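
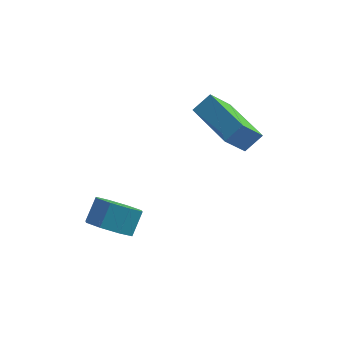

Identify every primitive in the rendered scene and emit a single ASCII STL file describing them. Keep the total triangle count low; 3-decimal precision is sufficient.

solid 
facet normal -0.254 -0.660 -0.707
outer loop
vertex -1.303 -4.149 -3.947
vertex -2.152 -3.853 -3.918
vertex -1.418 -3.632 -4.388
endloop
endfacet
facet normal 0.952 -0.045 -0.301
outer loop
vertex -1.303 -4.149 -3.947
vertex -1.418 -3.632 -4.388
vertex -1.038 -3.463 -3.212
endloop
endfacet
facet normal 0.952 -0.045 -0.301
outer loop
vertex -1.038 -3.463 -3.212
vertex -1.418 -3.632 -4.388
vertex -1.153 -2.946 -3.653
endloop
endfacet
facet normal 0.255 0.660 0.707
outer loop
vertex -1.038 -3.463 -3.212
vertex -1.153 -2.946 -3.653
vertex -1.888 -3.167 -3.182
endloop
endfacet
facet normal -0.254 -0.660 -0.707
outer loop
vertex -1.418 -3.632 -4.388
vertex -2.152 -3.853 -3.918
vertex -1.963 -3.245 -4.553
endloop
endfacet
facet normal 0.555 0.499 -0.666
outer loop
vertex -1.418 -3.632 -4.388
vertex -1.963 -3.245 -4.553
vertex -1.153 -2.946 -3.653
endloop
endfacet
facet normal 0.555 0.499 -0.666
outer loop
vertex -1.153 -2.946 -3.653
vertex -1.963 -3.245 -4.553
vertex -1.698 -2.559 -3.818
endloop
endfacet
facet normal 0.255 0.660 0.707
outer loop
vertex -1.153 -2.946 -3.653
vertex -1.698 -2.559 -3.818
vertex -1.888 -3.167 -3.182
endloop
endfacet
facet normal -0.254 -0.660 -0.707
outer loop
vertex -1.963 -3.245 -4.553
vertex -2.152 -3.853 -3.918
vertex -2.619 -3.214 -4.346
endloop
endfacet
facet normal -0.167 0.750 -0.640
outer loop
vertex -1.963 -3.245 -4.553
vertex -2.619 -3.214 -4.346
vertex -1.698 -2.559 -3.818
endloop
endfacet
facet normal -0.167 0.750 -0.640
outer loop
vertex -1.698 -2.559 -3.818
vertex -2.619 -3.214 -4.346
vertex -2.354 -2.528 -3.611
endloop
endfacet
facet normal 0.254 0.660 0.707
outer loop
vertex -1.698 -2.559 -3.818
vertex -2.354 -2.528 -3.611
vertex -1.888 -3.167 -3.182
endloop
endfacet
facet normal -0.255 -0.660 -0.707
outer loop
vertex -2.619 -3.214 -4.346
vertex -2.152 -3.853 -3.918
vertex -3.002 -3.557 -3.888
endloop
endfacet
facet normal -0.791 0.563 -0.240
outer loop
vertex -2.619 -3.214 -4.346
vertex -3.002 -3.557 -3.888
vertex -2.354 -2.528 -3.611
endloop
endfacet
facet normal -0.791 0.563 -0.240
outer loop
vertex -2.354 -2.528 -3.611
vertex -3.002 -3.557 -3.888
vertex -2.737 -2.871 -3.153
endloop
endfacet
facet normal 0.254 0.660 0.707
outer loop
vertex -2.354 -2.528 -3.611
vertex -2.737 -2.871 -3.153
vertex -1.888 -3.167 -3.182
endloop
endfacet
facet normal -0.255 -0.660 -0.707
outer loop
vertex -3.002 -3.557 -3.888
vertex -2.152 -3.853 -3.918
vertex -2.887 -4.074 -3.447
endloop
endfacet
facet normal -0.952 0.045 0.301
outer loop
vertex -3.002 -3.557 -3.888
vertex -2.887 -4.074 -3.447
vertex -2.737 -2.871 -3.153
endloop
endfacet
facet normal -0.952 0.045 0.301
outer loop
vertex -2.737 -2.871 -3.153
vertex -2.887 -4.074 -3.447
vertex -2.622 -3.388 -2.712
endloop
endfacet
facet normal 0.254 0.660 0.707
outer loop
vertex -2.737 -2.871 -3.153
vertex -2.622 -3.388 -2.712
vertex -1.888 -3.167 -3.182
endloop
endfacet
facet normal -0.255 -0.660 -0.707
outer loop
vertex -2.887 -4.074 -3.447
vertex -2.152 -3.853 -3.918
vertex -2.342 -4.461 -3.282
endloop
endfacet
facet normal -0.555 -0.499 0.666
outer loop
vertex -2.887 -4.074 -3.447
vertex -2.342 -4.461 -3.282
vertex -2.622 -3.388 -2.712
endloop
endfacet
facet normal -0.555 -0.499 0.666
outer loop
vertex -2.622 -3.388 -2.712
vertex -2.342 -4.461 -3.282
vertex -2.077 -3.775 -2.547
endloop
endfacet
facet normal 0.254 0.660 0.707
outer loop
vertex -2.622 -3.388 -2.712
vertex -2.077 -3.775 -2.547
vertex -1.888 -3.167 -3.182
endloop
endfacet
facet normal -0.254 -0.660 -0.707
outer loop
vertex -2.342 -4.461 -3.282
vertex -2.152 -3.853 -3.918
vertex -1.686 -4.492 -3.489
endloop
endfacet
facet normal 0.167 -0.750 0.640
outer loop
vertex -2.342 -4.461 -3.282
vertex -1.686 -4.492 -3.489
vertex -2.077 -3.775 -2.547
endloop
endfacet
facet normal 0.167 -0.750 0.640
outer loop
vertex -2.077 -3.775 -2.547
vertex -1.686 -4.492 -3.489
vertex -1.421 -3.806 -2.754
endloop
endfacet
facet normal 0.254 0.660 0.707
outer loop
vertex -2.077 -3.775 -2.547
vertex -1.421 -3.806 -2.754
vertex -1.888 -3.167 -3.182
endloop
endfacet
facet normal -0.254 -0.660 -0.707
outer loop
vertex -1.686 -4.492 -3.489
vertex -2.152 -3.853 -3.918
vertex -1.303 -4.149 -3.947
endloop
endfacet
facet normal 0.791 -0.563 0.240
outer loop
vertex -1.686 -4.492 -3.489
vertex -1.303 -4.149 -3.947
vertex -1.421 -3.806 -2.754
endloop
endfacet
facet normal 0.791 -0.563 0.240
outer loop
vertex -1.421 -3.806 -2.754
vertex -1.303 -4.149 -3.947
vertex -1.038 -3.463 -3.212
endloop
endfacet
facet normal 0.255 0.660 0.707
outer loop
vertex -1.421 -3.806 -2.754
vertex -1.038 -3.463 -3.212
vertex -1.888 -3.167 -3.182
endloop
endfacet
facet normal -0.451 -0.475 0.756
outer loop
vertex 2.107 -0.947 -0.397
vertex 0.814 0.629 -0.179
vertex 1.532 -1.337 -0.985
endloop
endfacet
facet normal 0.630 -0.769 -0.106
outer loop
vertex 2.186 -0.649 -2.081
vertex 2.107 -0.947 -0.397
vertex 1.532 -1.337 -0.985
endloop
endfacet
facet normal -0.451 -0.475 0.756
outer loop
vertex 1.532 -1.337 -0.985
vertex 0.814 0.629 -0.179
vertex 0.239 0.238 -0.767
endloop
endfacet
facet normal -0.631 -0.429 -0.646
outer loop
vertex 0.239 0.238 -0.767
vertex 2.186 -0.649 -2.081
vertex 1.532 -1.337 -0.985
endloop
endfacet
facet normal 0.632 0.429 0.646
outer loop
vertex 2.107 -0.947 -0.397
vertex 1.468 1.317 -1.275
vertex 0.814 0.629 -0.179
endloop
endfacet
facet normal 0.631 -0.768 -0.106
outer loop
vertex 2.761 -0.258 -1.493
vertex 2.107 -0.947 -0.397
vertex 2.186 -0.649 -2.081
endloop
endfacet
facet normal 0.631 0.429 0.646
outer loop
vertex 2.761 -0.258 -1.493
vertex 1.468 1.317 -1.275
vertex 2.107 -0.947 -0.397
endloop
endfacet
facet normal -0.631 0.769 0.106
outer loop
vertex 0.814 0.629 -0.179
vertex 1.468 1.317 -1.275
vertex 0.239 0.238 -0.767
endloop
endfacet
facet normal -0.631 -0.429 -0.646
outer loop
vertex 0.893 0.927 -1.863
vertex 2.186 -0.649 -2.081
vertex 0.239 0.238 -0.767
endloop
endfacet
facet normal -0.631 0.769 0.107
outer loop
vertex 0.239 0.238 -0.767
vertex 1.468 1.317 -1.275
vertex 0.893 0.927 -1.863
endloop
endfacet
facet normal 0.451 0.474 -0.756
outer loop
vertex 0.893 0.927 -1.863
vertex 2.761 -0.258 -1.493
vertex 2.186 -0.649 -2.081
endloop
endfacet
facet normal 0.451 0.475 -0.756
outer loop
vertex 1.468 1.317 -1.275
vertex 2.761 -0.258 -1.493
vertex 0.893 0.927 -1.863
endloop
endfacet

endsolid


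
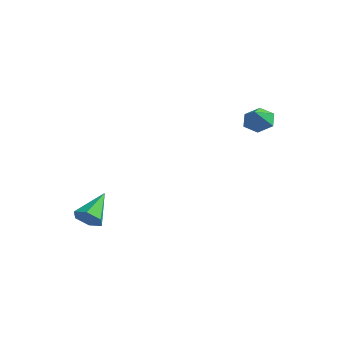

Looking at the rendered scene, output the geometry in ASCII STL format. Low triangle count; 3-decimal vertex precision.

solid 
facet normal 0.082 -0.885 -0.459
outer loop
vertex -2.052 -3.922 -3.128
vertex -2.598 -4.198 -2.694
vertex -2.767 -3.874 -3.349
endloop
endfacet
facet normal 0.244 0.740 -0.627
outer loop
vertex -2.052 -3.922 -3.128
vertex -2.767 -3.874 -3.349
vertex -2.742 -2.642 -1.886
endloop
endfacet
facet normal 0.082 -0.885 -0.459
outer loop
vertex -2.767 -3.874 -3.349
vertex -2.598 -4.198 -2.694
vertex -3.313 -4.15 -2.915
endloop
endfacet
facet normal -0.667 0.575 -0.473
outer loop
vertex -2.767 -3.874 -3.349
vertex -3.313 -4.15 -2.915
vertex -2.742 -2.642 -1.886
endloop
endfacet
facet normal 0.082 -0.885 -0.459
outer loop
vertex -3.313 -4.15 -2.915
vertex -2.598 -4.198 -2.694
vertex -3.144 -4.474 -2.26
endloop
endfacet
facet normal -0.939 0.142 0.313
outer loop
vertex -3.313 -4.15 -2.915
vertex -3.144 -4.474 -2.26
vertex -2.742 -2.642 -1.886
endloop
endfacet
facet normal 0.081 -0.884 -0.460
outer loop
vertex -3.144 -4.474 -2.26
vertex -2.598 -4.198 -2.694
vertex -2.428 -4.523 -2.039
endloop
endfacet
facet normal -0.300 -0.127 0.945
outer loop
vertex -3.144 -4.474 -2.26
vertex -2.428 -4.523 -2.039
vertex -2.742 -2.642 -1.886
endloop
endfacet
facet normal 0.082 -0.884 -0.460
outer loop
vertex -2.428 -4.523 -2.039
vertex -2.598 -4.198 -2.694
vertex -1.883 -4.247 -2.473
endloop
endfacet
facet normal 0.611 0.038 0.791
outer loop
vertex -2.428 -4.523 -2.039
vertex -1.883 -4.247 -2.473
vertex -2.742 -2.642 -1.886
endloop
endfacet
facet normal 0.082 -0.884 -0.460
outer loop
vertex -1.883 -4.247 -2.473
vertex -2.598 -4.198 -2.694
vertex -2.052 -3.922 -3.128
endloop
endfacet
facet normal 0.883 0.470 0.006
outer loop
vertex -1.883 -4.247 -2.473
vertex -2.052 -3.922 -3.128
vertex -2.742 -2.642 -1.886
endloop
endfacet
facet normal -0.096 0.574 -0.813
outer loop
vertex 2.76 2.902 2.251
vertex 2.271 2.38 1.94
vertex 1.994 2.959 2.382
endloop
endfacet
facet normal 0.183 0.358 0.916
outer loop
vertex 2.76 2.902 2.251
vertex 1.994 2.959 2.382
vertex 2.369 1.8 2.76
endloop
endfacet
facet normal -0.096 0.575 -0.813
outer loop
vertex 1.994 2.959 2.382
vertex 2.271 2.38 1.94
vertex 1.504 2.437 2.071
endloop
endfacet
facet normal -0.588 0.072 0.805
outer loop
vertex 1.994 2.959 2.382
vertex 1.504 2.437 2.071
vertex 2.369 1.8 2.76
endloop
endfacet
facet normal -0.096 0.574 -0.813
outer loop
vertex 1.504 2.437 2.071
vertex 2.271 2.38 1.94
vertex 1.782 1.858 1.629
endloop
endfacet
facet normal -0.718 -0.606 0.342
outer loop
vertex 1.504 2.437 2.071
vertex 1.782 1.858 1.629
vertex 2.369 1.8 2.76
endloop
endfacet
facet normal -0.097 0.575 -0.812
outer loop
vertex 1.782 1.858 1.629
vertex 2.271 2.38 1.94
vertex 2.549 1.801 1.497
endloop
endfacet
facet normal -0.076 -0.997 -0.012
outer loop
vertex 1.782 1.858 1.629
vertex 2.549 1.801 1.497
vertex 2.369 1.8 2.76
endloop
endfacet
facet normal -0.097 0.575 -0.812
outer loop
vertex 2.549 1.801 1.497
vertex 2.271 2.38 1.94
vertex 3.038 2.323 1.808
endloop
endfacet
facet normal 0.696 -0.711 0.099
outer loop
vertex 2.549 1.801 1.497
vertex 3.038 2.323 1.808
vertex 2.369 1.8 2.76
endloop
endfacet
facet normal -0.097 0.575 -0.812
outer loop
vertex 3.038 2.323 1.808
vertex 2.271 2.38 1.94
vertex 2.76 2.902 2.251
endloop
endfacet
facet normal 0.826 -0.033 0.562
outer loop
vertex 3.038 2.323 1.808
vertex 2.76 2.902 2.251
vertex 2.369 1.8 2.76
endloop
endfacet

endsolid


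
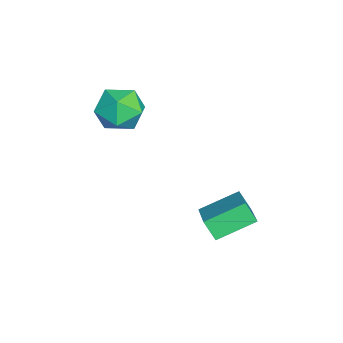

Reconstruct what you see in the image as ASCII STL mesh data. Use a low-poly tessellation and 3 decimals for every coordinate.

solid 
facet normal -0.320 -0.493 0.809
outer loop
vertex 1.396 2.327 -3.467
vertex 0.796 3.898 -2.746
vertex -0.516 2.028 -4.406
endloop
endfacet
facet normal 0.328 -0.858 -0.395
outer loop
vertex -0.196 2.522 -5.214
vertex 1.396 2.327 -3.467
vertex -0.516 2.028 -4.406
endloop
endfacet
facet normal -0.320 -0.494 0.809
outer loop
vertex -0.516 2.028 -4.406
vertex 0.796 3.898 -2.746
vertex -1.115 3.599 -3.684
endloop
endfacet
facet normal -0.889 -0.138 -0.437
outer loop
vertex -1.115 3.599 -3.684
vertex -0.196 2.522 -5.214
vertex -0.516 2.028 -4.406
endloop
endfacet
facet normal 0.889 0.139 0.437
outer loop
vertex 1.396 2.327 -3.467
vertex 1.116 4.392 -3.554
vertex 0.796 3.898 -2.746
endloop
endfacet
facet normal 0.328 -0.858 -0.395
outer loop
vertex 1.715 2.821 -4.276
vertex 1.396 2.327 -3.467
vertex -0.196 2.522 -5.214
endloop
endfacet
facet normal 0.889 0.139 0.436
outer loop
vertex 1.715 2.821 -4.276
vertex 1.116 4.392 -3.554
vertex 1.396 2.327 -3.467
endloop
endfacet
facet normal -0.328 0.858 0.395
outer loop
vertex 0.796 3.898 -2.746
vertex 1.116 4.392 -3.554
vertex -1.115 3.599 -3.684
endloop
endfacet
facet normal -0.889 -0.140 -0.436
outer loop
vertex -0.796 4.093 -4.493
vertex -0.196 2.522 -5.214
vertex -1.115 3.599 -3.684
endloop
endfacet
facet normal -0.328 0.858 0.395
outer loop
vertex -1.115 3.599 -3.684
vertex 1.116 4.392 -3.554
vertex -0.796 4.093 -4.493
endloop
endfacet
facet normal 0.320 0.493 -0.809
outer loop
vertex -0.796 4.093 -4.493
vertex 1.715 2.821 -4.276
vertex -0.196 2.522 -5.214
endloop
endfacet
facet normal 0.320 0.494 -0.809
outer loop
vertex 1.116 4.392 -3.554
vertex 1.715 2.821 -4.276
vertex -0.796 4.093 -4.493
endloop
endfacet
facet normal 0.294 0.558 0.776
outer loop
vertex -1.411 -0.245 0.68
vertex -2.333 -0.613 1.294
vertex -1.328 -1.205 1.339
endloop
endfacet
facet normal 0.855 0.342 0.391
outer loop
vertex -1.411 -0.245 0.68
vertex -1.328 -1.205 1.339
vertex -0.85 -1.184 0.275
endloop
endfacet
facet normal 0.767 0.578 -0.277
outer loop
vertex -1.411 -0.245 0.68
vertex -0.85 -1.184 0.275
vertex -1.559 -0.58 -0.428
endloop
endfacet
facet normal 0.153 0.940 -0.305
outer loop
vertex -1.411 -0.245 0.68
vertex -1.559 -0.58 -0.428
vertex -2.476 -0.227 0.202
endloop
endfacet
facet normal -0.140 0.928 0.346
outer loop
vertex -1.411 -0.245 0.68
vertex -2.476 -0.227 0.202
vertex -2.333 -0.613 1.294
endloop
endfacet
facet normal 0.850 -0.371 0.374
outer loop
vertex -0.85 -1.184 0.275
vertex -1.328 -1.205 1.339
vertex -1.424 -2.133 0.638
endloop
endfacet
facet normal -0.058 -0.022 0.998
outer loop
vertex -1.328 -1.205 1.339
vertex -2.333 -0.613 1.294
vertex -2.341 -1.78 1.268
endloop
endfacet
facet normal -0.760 0.575 0.303
outer loop
vertex -2.333 -0.613 1.294
vertex -2.476 -0.227 0.202
vertex -3.05 -1.176 0.565
endloop
endfacet
facet normal -0.286 0.596 -0.750
outer loop
vertex -2.476 -0.227 0.202
vertex -1.559 -0.58 -0.428
vertex -2.572 -1.155 -0.499
endloop
endfacet
facet normal 0.709 0.011 -0.705
outer loop
vertex -1.559 -0.58 -0.428
vertex -0.85 -1.184 0.275
vertex -1.567 -1.747 -0.454
endloop
endfacet
facet normal -0.153 -0.940 0.305
outer loop
vertex -2.489 -2.115 0.16
vertex -1.424 -2.133 0.638
vertex -2.341 -1.78 1.268
endloop
endfacet
facet normal -0.767 -0.578 0.277
outer loop
vertex -2.489 -2.115 0.16
vertex -2.341 -1.78 1.268
vertex -3.05 -1.176 0.565
endloop
endfacet
facet normal -0.855 -0.342 -0.391
outer loop
vertex -2.489 -2.115 0.16
vertex -3.05 -1.176 0.565
vertex -2.572 -1.155 -0.499
endloop
endfacet
facet normal -0.294 -0.558 -0.776
outer loop
vertex -2.489 -2.115 0.16
vertex -2.572 -1.155 -0.499
vertex -1.567 -1.747 -0.454
endloop
endfacet
facet normal 0.140 -0.928 -0.346
outer loop
vertex -2.489 -2.115 0.16
vertex -1.567 -1.747 -0.454
vertex -1.424 -2.133 0.638
endloop
endfacet
facet normal 0.286 -0.596 0.750
outer loop
vertex -2.341 -1.78 1.268
vertex -1.424 -2.133 0.638
vertex -1.328 -1.205 1.339
endloop
endfacet
facet normal -0.709 -0.011 0.705
outer loop
vertex -3.05 -1.176 0.565
vertex -2.341 -1.78 1.268
vertex -2.333 -0.613 1.294
endloop
endfacet
facet normal -0.850 0.371 -0.374
outer loop
vertex -2.572 -1.155 -0.499
vertex -3.05 -1.176 0.565
vertex -2.476 -0.227 0.202
endloop
endfacet
facet normal 0.058 0.022 -0.998
outer loop
vertex -1.567 -1.747 -0.454
vertex -2.572 -1.155 -0.499
vertex -1.559 -0.58 -0.428
endloop
endfacet
facet normal 0.760 -0.575 -0.303
outer loop
vertex -1.424 -2.133 0.638
vertex -1.567 -1.747 -0.454
vertex -0.85 -1.184 0.275
endloop
endfacet

endsolid


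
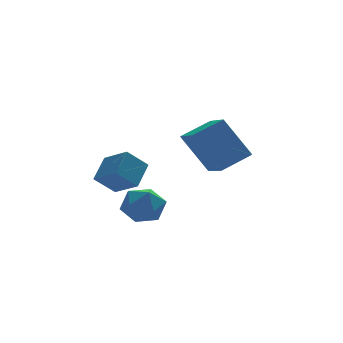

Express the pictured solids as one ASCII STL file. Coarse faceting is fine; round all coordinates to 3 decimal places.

solid 
facet normal -0.890 -0.124 -0.439
outer loop
vertex 2.76 -1.35 1.149
vertex 2.821 0.365 0.542
vertex 3.724 -2.01 -0.62
endloop
endfacet
facet normal -0.034 -0.942 0.333
outer loop
vertex 5.059 -1.825 0.038
vertex 2.76 -1.35 1.149
vertex 3.724 -2.01 -0.62
endloop
endfacet
facet normal -0.890 -0.124 -0.438
outer loop
vertex 3.724 -2.01 -0.62
vertex 2.821 0.365 0.542
vertex 3.784 -0.295 -1.227
endloop
endfacet
facet normal 0.454 -0.311 -0.835
outer loop
vertex 3.784 -0.295 -1.227
vertex 5.059 -1.825 0.038
vertex 3.724 -2.01 -0.62
endloop
endfacet
facet normal -0.454 0.312 0.835
outer loop
vertex 2.76 -1.35 1.149
vertex 4.156 0.55 1.2
vertex 2.821 0.365 0.542
endloop
endfacet
facet normal -0.034 -0.942 0.333
outer loop
vertex 4.096 -1.165 1.807
vertex 2.76 -1.35 1.149
vertex 5.059 -1.825 0.038
endloop
endfacet
facet normal -0.454 0.311 0.835
outer loop
vertex 4.096 -1.165 1.807
vertex 4.156 0.55 1.2
vertex 2.76 -1.35 1.149
endloop
endfacet
facet normal 0.034 0.942 -0.333
outer loop
vertex 2.821 0.365 0.542
vertex 4.156 0.55 1.2
vertex 3.784 -0.295 -1.227
endloop
endfacet
facet normal 0.454 -0.312 -0.835
outer loop
vertex 5.12 -0.11 -0.569
vertex 5.059 -1.825 0.038
vertex 3.784 -0.295 -1.227
endloop
endfacet
facet normal 0.034 0.942 -0.333
outer loop
vertex 3.784 -0.295 -1.227
vertex 4.156 0.55 1.2
vertex 5.12 -0.11 -0.569
endloop
endfacet
facet normal 0.890 0.124 0.439
outer loop
vertex 5.12 -0.11 -0.569
vertex 4.096 -1.165 1.807
vertex 5.059 -1.825 0.038
endloop
endfacet
facet normal 0.890 0.124 0.439
outer loop
vertex 4.156 0.55 1.2
vertex 4.096 -1.165 1.807
vertex 5.12 -0.11 -0.569
endloop
endfacet
facet normal -0.736 -0.025 0.676
outer loop
vertex -0.74 -2.761 0.009
vertex -0.067 -1.935 0.772
vertex -1.335 -1.713 -0.6
endloop
endfacet
facet normal -0.514 -0.630 -0.582
outer loop
vertex -0.473 -1.685 -1.392
vertex -0.74 -2.761 0.009
vertex -1.335 -1.713 -0.6
endloop
endfacet
facet normal -0.736 -0.023 0.676
outer loop
vertex -1.335 -1.713 -0.6
vertex -0.067 -1.935 0.772
vertex -0.661 -0.888 0.162
endloop
endfacet
facet normal -0.440 0.776 -0.451
outer loop
vertex -0.661 -0.888 0.162
vertex -0.473 -1.685 -1.392
vertex -1.335 -1.713 -0.6
endloop
endfacet
facet normal 0.440 -0.776 0.452
outer loop
vertex -0.74 -2.761 0.009
vertex 0.795 -1.907 -0.02
vertex -0.067 -1.935 0.772
endloop
endfacet
facet normal -0.514 -0.630 -0.582
outer loop
vertex 0.121 -2.732 -0.782
vertex -0.74 -2.761 0.009
vertex -0.473 -1.685 -1.392
endloop
endfacet
facet normal 0.440 -0.776 0.451
outer loop
vertex 0.121 -2.732 -0.782
vertex 0.795 -1.907 -0.02
vertex -0.74 -2.761 0.009
endloop
endfacet
facet normal 0.514 0.630 0.582
outer loop
vertex -0.067 -1.935 0.772
vertex 0.795 -1.907 -0.02
vertex -0.661 -0.888 0.162
endloop
endfacet
facet normal -0.441 0.776 -0.451
outer loop
vertex 0.2 -0.859 -0.629
vertex -0.473 -1.685 -1.392
vertex -0.661 -0.888 0.162
endloop
endfacet
facet normal 0.514 0.630 0.582
outer loop
vertex -0.661 -0.888 0.162
vertex 0.795 -1.907 -0.02
vertex 0.2 -0.859 -0.629
endloop
endfacet
facet normal 0.737 0.024 -0.676
outer loop
vertex 0.2 -0.859 -0.629
vertex 0.121 -2.732 -0.782
vertex -0.473 -1.685 -1.392
endloop
endfacet
facet normal 0.736 0.024 -0.677
outer loop
vertex 0.795 -1.907 -0.02
vertex 0.121 -2.732 -0.782
vertex 0.2 -0.859 -0.629
endloop
endfacet
facet normal -0.505 0.725 -0.469
outer loop
vertex -0.046 -3.195 -2.275
vertex -0.763 -3.3 -1.666
vertex -0.065 -2.69 -1.475
endloop
endfacet
facet normal 0.199 0.831 -0.520
outer loop
vertex -0.046 -3.195 -2.275
vertex -0.065 -2.69 -1.475
vertex 0.747 -3.072 -1.775
endloop
endfacet
facet normal 0.486 0.259 -0.835
outer loop
vertex -0.046 -3.195 -2.275
vertex 0.747 -3.072 -1.775
vertex 0.552 -3.918 -2.151
endloop
endfacet
facet normal -0.040 -0.201 -0.979
outer loop
vertex -0.046 -3.195 -2.275
vertex 0.552 -3.918 -2.151
vertex -0.382 -4.059 -2.084
endloop
endfacet
facet normal -0.652 0.087 -0.753
outer loop
vertex -0.046 -3.195 -2.275
vertex -0.382 -4.059 -2.084
vertex -0.763 -3.3 -1.666
endloop
endfacet
facet normal 0.464 0.875 0.141
outer loop
vertex 0.747 -3.072 -1.775
vertex -0.065 -2.69 -1.475
vertex 0.522 -3.101 -0.856
endloop
endfacet
facet normal -0.675 0.703 0.224
outer loop
vertex -0.065 -2.69 -1.475
vertex -0.763 -3.3 -1.666
vertex -0.412 -3.242 -0.789
endloop
endfacet
facet normal -0.914 -0.330 -0.234
outer loop
vertex -0.763 -3.3 -1.666
vertex -0.382 -4.059 -2.084
vertex -0.607 -4.088 -1.165
endloop
endfacet
facet normal 0.077 -0.795 -0.601
outer loop
vertex -0.382 -4.059 -2.084
vertex 0.552 -3.918 -2.151
vertex 0.205 -4.47 -1.465
endloop
endfacet
facet normal 0.928 -0.050 -0.368
outer loop
vertex 0.552 -3.918 -2.151
vertex 0.747 -3.072 -1.775
vertex 0.903 -3.86 -1.274
endloop
endfacet
facet normal 0.040 0.201 0.979
outer loop
vertex 0.186 -3.965 -0.665
vertex 0.522 -3.101 -0.856
vertex -0.412 -3.242 -0.789
endloop
endfacet
facet normal -0.486 -0.259 0.835
outer loop
vertex 0.186 -3.965 -0.665
vertex -0.412 -3.242 -0.789
vertex -0.607 -4.088 -1.165
endloop
endfacet
facet normal -0.199 -0.831 0.520
outer loop
vertex 0.186 -3.965 -0.665
vertex -0.607 -4.088 -1.165
vertex 0.205 -4.47 -1.465
endloop
endfacet
facet normal 0.505 -0.725 0.469
outer loop
vertex 0.186 -3.965 -0.665
vertex 0.205 -4.47 -1.465
vertex 0.903 -3.86 -1.274
endloop
endfacet
facet normal 0.652 -0.087 0.753
outer loop
vertex 0.186 -3.965 -0.665
vertex 0.903 -3.86 -1.274
vertex 0.522 -3.101 -0.856
endloop
endfacet
facet normal -0.077 0.795 0.601
outer loop
vertex -0.412 -3.242 -0.789
vertex 0.522 -3.101 -0.856
vertex -0.065 -2.69 -1.475
endloop
endfacet
facet normal -0.928 0.050 0.368
outer loop
vertex -0.607 -4.088 -1.165
vertex -0.412 -3.242 -0.789
vertex -0.763 -3.3 -1.666
endloop
endfacet
facet normal -0.464 -0.875 -0.141
outer loop
vertex 0.205 -4.47 -1.465
vertex -0.607 -4.088 -1.165
vertex -0.382 -4.059 -2.084
endloop
endfacet
facet normal 0.675 -0.703 -0.224
outer loop
vertex 0.903 -3.86 -1.274
vertex 0.205 -4.47 -1.465
vertex 0.552 -3.918 -2.151
endloop
endfacet
facet normal 0.914 0.330 0.234
outer loop
vertex 0.522 -3.101 -0.856
vertex 0.903 -3.86 -1.274
vertex 0.747 -3.072 -1.775
endloop
endfacet

endsolid


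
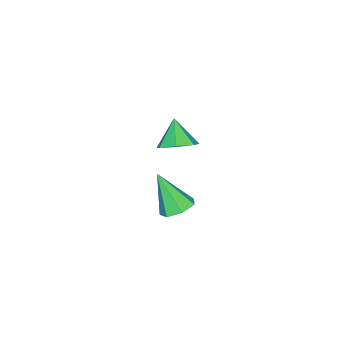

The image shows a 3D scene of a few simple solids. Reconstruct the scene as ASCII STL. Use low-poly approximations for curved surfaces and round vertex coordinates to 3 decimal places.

solid 
facet normal 0.040 0.530 -0.847
outer loop
vertex 3.299 2.05 0.19
vertex 2.47 2.07 0.163
vertex 2.989 2.608 0.524
endloop
endfacet
facet normal 0.831 0.139 0.539
outer loop
vertex 3.299 2.05 0.19
vertex 2.989 2.608 0.524
vertex 2.39 1.01 1.857
endloop
endfacet
facet normal 0.041 0.529 -0.848
outer loop
vertex 2.989 2.608 0.524
vertex 2.47 2.07 0.163
vertex 2.287 2.76 0.585
endloop
endfacet
facet normal 0.195 0.584 0.788
outer loop
vertex 2.989 2.608 0.524
vertex 2.287 2.76 0.585
vertex 2.39 1.01 1.857
endloop
endfacet
facet normal 0.040 0.529 -0.848
outer loop
vertex 2.287 2.76 0.585
vertex 2.47 2.07 0.163
vertex 1.724 2.392 0.329
endloop
endfacet
facet normal -0.596 0.449 0.666
outer loop
vertex 2.287 2.76 0.585
vertex 1.724 2.392 0.329
vertex 2.39 1.01 1.857
endloop
endfacet
facet normal 0.040 0.530 -0.847
outer loop
vertex 1.724 2.392 0.329
vertex 2.47 2.07 0.163
vertex 1.722 1.781 -0.053
endloop
endfacet
facet normal -0.950 -0.163 0.266
outer loop
vertex 1.724 2.392 0.329
vertex 1.722 1.781 -0.053
vertex 2.39 1.01 1.857
endloop
endfacet
facet normal 0.040 0.530 -0.847
outer loop
vertex 1.722 1.781 -0.053
vertex 2.47 2.07 0.163
vertex 2.284 1.388 -0.272
endloop
endfacet
facet normal -0.598 -0.794 -0.111
outer loop
vertex 1.722 1.781 -0.053
vertex 2.284 1.388 -0.272
vertex 2.39 1.01 1.857
endloop
endfacet
facet normal 0.041 0.529 -0.847
outer loop
vertex 2.284 1.388 -0.272
vertex 2.47 2.07 0.163
vertex 2.986 1.507 -0.164
endloop
endfacet
facet normal 0.191 -0.965 -0.181
outer loop
vertex 2.284 1.388 -0.272
vertex 2.986 1.507 -0.164
vertex 2.39 1.01 1.857
endloop
endfacet
facet normal 0.040 0.529 -0.848
outer loop
vertex 2.986 1.507 -0.164
vertex 2.47 2.07 0.163
vertex 3.299 2.05 0.19
endloop
endfacet
facet normal 0.829 -0.549 0.109
outer loop
vertex 2.986 1.507 -0.164
vertex 3.299 2.05 0.19
vertex 2.39 1.01 1.857
endloop
endfacet
facet normal 0.464 0.422 -0.778
outer loop
vertex -2.371 -1.045 -0.857
vertex -3.071 -1.394 -1.464
vertex -3.047 -0.53 -0.981
endloop
endfacet
facet normal 0.112 0.369 0.923
outer loop
vertex -2.371 -1.045 -0.857
vertex -3.047 -0.53 -0.981
vertex -3.769 -2.026 -0.296
endloop
endfacet
facet normal 0.465 0.422 -0.778
outer loop
vertex -3.047 -0.53 -0.981
vertex -3.071 -1.394 -1.464
vertex -3.741 -0.665 -1.469
endloop
endfacet
facet normal -0.549 0.552 0.628
outer loop
vertex -3.047 -0.53 -0.981
vertex -3.741 -0.665 -1.469
vertex -3.769 -2.026 -0.296
endloop
endfacet
facet normal 0.465 0.422 -0.779
outer loop
vertex -3.741 -0.665 -1.469
vertex -3.071 -1.394 -1.464
vertex -3.931 -1.349 -1.953
endloop
endfacet
facet normal -0.974 0.158 0.160
outer loop
vertex -3.741 -0.665 -1.469
vertex -3.931 -1.349 -1.953
vertex -3.769 -2.026 -0.296
endloop
endfacet
facet normal 0.465 0.421 -0.779
outer loop
vertex -3.931 -1.349 -1.953
vertex -3.071 -1.394 -1.464
vertex -3.473 -2.067 -2.068
endloop
endfacet
facet normal -0.845 -0.518 -0.129
outer loop
vertex -3.931 -1.349 -1.953
vertex -3.473 -2.067 -2.068
vertex -3.769 -2.026 -0.296
endloop
endfacet
facet normal 0.464 0.422 -0.779
outer loop
vertex -3.473 -2.067 -2.068
vertex -3.071 -1.394 -1.464
vertex -2.713 -2.278 -1.729
endloop
endfacet
facet normal -0.259 -0.966 -0.021
outer loop
vertex -3.473 -2.067 -2.068
vertex -2.713 -2.278 -1.729
vertex -3.769 -2.026 -0.296
endloop
endfacet
facet normal 0.465 0.422 -0.778
outer loop
vertex -2.713 -2.278 -1.729
vertex -3.071 -1.394 -1.464
vertex -2.222 -1.823 -1.189
endloop
endfacet
facet normal 0.344 -0.848 0.402
outer loop
vertex -2.713 -2.278 -1.729
vertex -2.222 -1.823 -1.189
vertex -3.769 -2.026 -0.296
endloop
endfacet
facet normal 0.465 0.421 -0.779
outer loop
vertex -2.222 -1.823 -1.189
vertex -3.071 -1.394 -1.464
vertex -2.371 -1.045 -0.857
endloop
endfacet
facet normal 0.508 -0.254 0.823
outer loop
vertex -2.222 -1.823 -1.189
vertex -2.371 -1.045 -0.857
vertex -3.769 -2.026 -0.296
endloop
endfacet

endsolid


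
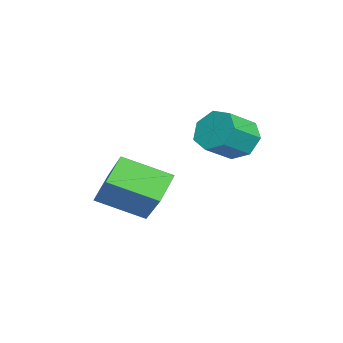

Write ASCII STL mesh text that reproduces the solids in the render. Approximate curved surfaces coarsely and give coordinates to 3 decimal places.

solid 
facet normal -0.705 0.297 0.644
outer loop
vertex -1.508 -0.351 -2.752
vertex -0.153 0.185 -1.516
vertex -1.489 1.164 -3.429
endloop
endfacet
facet normal -0.709 -0.280 -0.647
outer loop
vertex -0.707 0.835 -4.144
vertex -1.508 -0.351 -2.752
vertex -1.489 1.164 -3.429
endloop
endfacet
facet normal -0.705 0.296 0.644
outer loop
vertex -1.489 1.164 -3.429
vertex -0.153 0.185 -1.516
vertex -0.135 1.7 -2.193
endloop
endfacet
facet normal 0.011 0.913 -0.408
outer loop
vertex -0.135 1.7 -2.193
vertex -0.707 0.835 -4.144
vertex -1.489 1.164 -3.429
endloop
endfacet
facet normal -0.011 -0.913 0.408
outer loop
vertex -1.508 -0.351 -2.752
vertex 0.629 -0.144 -2.231
vertex -0.153 0.185 -1.516
endloop
endfacet
facet normal -0.709 -0.281 -0.647
outer loop
vertex -0.725 -0.68 -3.467
vertex -1.508 -0.351 -2.752
vertex -0.707 0.835 -4.144
endloop
endfacet
facet normal -0.011 -0.913 0.408
outer loop
vertex -0.725 -0.68 -3.467
vertex 0.629 -0.144 -2.231
vertex -1.508 -0.351 -2.752
endloop
endfacet
facet normal 0.709 0.281 0.647
outer loop
vertex -0.153 0.185 -1.516
vertex 0.629 -0.144 -2.231
vertex -0.135 1.7 -2.193
endloop
endfacet
facet normal 0.011 0.913 -0.408
outer loop
vertex 0.648 1.371 -2.908
vertex -0.707 0.835 -4.144
vertex -0.135 1.7 -2.193
endloop
endfacet
facet normal 0.709 0.280 0.647
outer loop
vertex -0.135 1.7 -2.193
vertex 0.629 -0.144 -2.231
vertex 0.648 1.371 -2.908
endloop
endfacet
facet normal 0.705 -0.296 -0.644
outer loop
vertex 0.648 1.371 -2.908
vertex -0.725 -0.68 -3.467
vertex -0.707 0.835 -4.144
endloop
endfacet
facet normal 0.705 -0.297 -0.644
outer loop
vertex 0.629 -0.144 -2.231
vertex -0.725 -0.68 -3.467
vertex 0.648 1.371 -2.908
endloop
endfacet
facet normal -0.625 0.594 -0.506
outer loop
vertex -1.078 3.245 -1.84
vertex -1.409 3.46 -1.179
vertex -0.81 3.78 -1.543
endloop
endfacet
facet normal 0.670 0.075 -0.739
outer loop
vertex -1.078 3.245 -1.84
vertex -0.81 3.78 -1.543
vertex -0.34 2.544 -1.242
endloop
endfacet
facet normal 0.670 0.075 -0.738
outer loop
vertex -0.34 2.544 -1.242
vertex -0.81 3.78 -1.543
vertex -0.073 3.08 -0.945
endloop
endfacet
facet normal 0.626 -0.593 0.507
outer loop
vertex -0.34 2.544 -1.242
vertex -0.073 3.08 -0.945
vertex -0.671 2.76 -0.581
endloop
endfacet
facet normal -0.625 0.593 -0.508
outer loop
vertex -0.81 3.78 -1.543
vertex -1.409 3.46 -1.179
vertex -0.994 4.075 -0.972
endloop
endfacet
facet normal 0.731 0.673 -0.112
outer loop
vertex -0.81 3.78 -1.543
vertex -0.994 4.075 -0.972
vertex -0.073 3.08 -0.945
endloop
endfacet
facet normal 0.731 0.673 -0.112
outer loop
vertex -0.073 3.08 -0.945
vertex -0.994 4.075 -0.972
vertex -0.256 3.374 -0.374
endloop
endfacet
facet normal 0.626 -0.594 0.506
outer loop
vertex -0.073 3.08 -0.945
vertex -0.256 3.374 -0.374
vertex -0.671 2.76 -0.581
endloop
endfacet
facet normal -0.626 0.593 -0.507
outer loop
vertex -0.994 4.075 -0.972
vertex -1.409 3.46 -1.179
vertex -1.49 3.906 -0.557
endloop
endfacet
facet normal 0.241 0.764 0.599
outer loop
vertex -0.994 4.075 -0.972
vertex -1.49 3.906 -0.557
vertex -0.256 3.374 -0.374
endloop
endfacet
facet normal 0.241 0.765 0.598
outer loop
vertex -0.256 3.374 -0.374
vertex -1.49 3.906 -0.557
vertex -0.752 3.206 0.041
endloop
endfacet
facet normal 0.625 -0.593 0.507
outer loop
vertex -0.256 3.374 -0.374
vertex -0.752 3.206 0.041
vertex -0.671 2.76 -0.581
endloop
endfacet
facet normal -0.626 0.593 -0.507
outer loop
vertex -1.49 3.906 -0.557
vertex -1.409 3.46 -1.179
vertex -1.925 3.402 -0.61
endloop
endfacet
facet normal -0.430 0.280 0.858
outer loop
vertex -1.49 3.906 -0.557
vertex -1.925 3.402 -0.61
vertex -0.752 3.206 0.041
endloop
endfacet
facet normal -0.430 0.280 0.858
outer loop
vertex -0.752 3.206 0.041
vertex -1.925 3.402 -0.61
vertex -1.187 2.702 -0.012
endloop
endfacet
facet normal 0.626 -0.593 0.507
outer loop
vertex -0.752 3.206 0.041
vertex -1.187 2.702 -0.012
vertex -0.671 2.76 -0.581
endloop
endfacet
facet normal -0.625 0.593 -0.507
outer loop
vertex -1.925 3.402 -0.61
vertex -1.409 3.46 -1.179
vertex -1.971 2.942 -1.092
endloop
endfacet
facet normal -0.777 -0.416 0.472
outer loop
vertex -1.925 3.402 -0.61
vertex -1.971 2.942 -1.092
vertex -1.187 2.702 -0.012
endloop
endfacet
facet normal -0.778 -0.415 0.472
outer loop
vertex -1.187 2.702 -0.012
vertex -1.971 2.942 -1.092
vertex -1.234 2.241 -0.494
endloop
endfacet
facet normal 0.625 -0.593 0.507
outer loop
vertex -1.187 2.702 -0.012
vertex -1.234 2.241 -0.494
vertex -0.671 2.76 -0.581
endloop
endfacet
facet normal -0.626 0.594 -0.506
outer loop
vertex -1.971 2.942 -1.092
vertex -1.409 3.46 -1.179
vertex -1.595 2.872 -1.639
endloop
endfacet
facet normal -0.540 -0.797 -0.269
outer loop
vertex -1.971 2.942 -1.092
vertex -1.595 2.872 -1.639
vertex -1.234 2.241 -0.494
endloop
endfacet
facet normal -0.539 -0.798 -0.270
outer loop
vertex -1.234 2.241 -0.494
vertex -1.595 2.872 -1.639
vertex -0.857 2.171 -1.041
endloop
endfacet
facet normal 0.625 -0.593 0.507
outer loop
vertex -1.234 2.241 -0.494
vertex -0.857 2.171 -1.041
vertex -0.671 2.76 -0.581
endloop
endfacet
facet normal -0.625 0.594 -0.506
outer loop
vertex -1.595 2.872 -1.639
vertex -1.409 3.46 -1.179
vertex -1.078 3.245 -1.84
endloop
endfacet
facet normal 0.104 -0.580 -0.808
outer loop
vertex -1.595 2.872 -1.639
vertex -1.078 3.245 -1.84
vertex -0.857 2.171 -1.041
endloop
endfacet
facet normal 0.104 -0.580 -0.808
outer loop
vertex -0.857 2.171 -1.041
vertex -1.078 3.245 -1.84
vertex -0.34 2.544 -1.242
endloop
endfacet
facet normal 0.625 -0.593 0.507
outer loop
vertex -0.857 2.171 -1.041
vertex -0.34 2.544 -1.242
vertex -0.671 2.76 -0.581
endloop
endfacet

endsolid


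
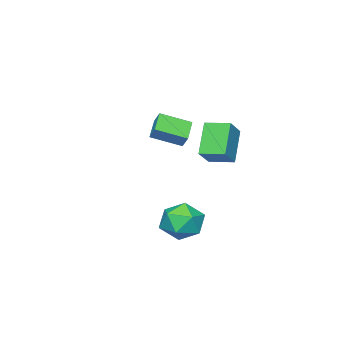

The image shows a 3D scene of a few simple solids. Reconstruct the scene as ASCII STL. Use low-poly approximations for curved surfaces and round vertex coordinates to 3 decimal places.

solid 
facet normal -0.779 -0.411 0.474
outer loop
vertex -2.016 -4.653 1.676
vertex -3.098 -3.359 1.019
vertex -2.175 -5.128 1.003
endloop
endfacet
facet normal 0.598 -0.715 0.363
outer loop
vertex -1.022 -4.521 0.301
vertex -2.016 -4.653 1.676
vertex -2.175 -5.128 1.003
endloop
endfacet
facet normal -0.779 -0.411 0.474
outer loop
vertex -2.175 -5.128 1.003
vertex -3.098 -3.359 1.019
vertex -3.257 -3.835 0.345
endloop
endfacet
facet normal -0.190 -0.567 -0.802
outer loop
vertex -3.257 -3.835 0.345
vertex -1.022 -4.521 0.301
vertex -2.175 -5.128 1.003
endloop
endfacet
facet normal 0.190 0.566 0.802
outer loop
vertex -2.016 -4.653 1.676
vertex -1.945 -2.752 0.317
vertex -3.098 -3.359 1.019
endloop
endfacet
facet normal 0.598 -0.714 0.364
outer loop
vertex -0.863 -4.045 0.975
vertex -2.016 -4.653 1.676
vertex -1.022 -4.521 0.301
endloop
endfacet
facet normal 0.189 0.566 0.802
outer loop
vertex -0.863 -4.045 0.975
vertex -1.945 -2.752 0.317
vertex -2.016 -4.653 1.676
endloop
endfacet
facet normal -0.598 0.715 -0.364
outer loop
vertex -3.098 -3.359 1.019
vertex -1.945 -2.752 0.317
vertex -3.257 -3.835 0.345
endloop
endfacet
facet normal -0.189 -0.566 -0.802
outer loop
vertex -2.104 -3.227 -0.356
vertex -1.022 -4.521 0.301
vertex -3.257 -3.835 0.345
endloop
endfacet
facet normal -0.598 0.715 -0.363
outer loop
vertex -3.257 -3.835 0.345
vertex -1.945 -2.752 0.317
vertex -2.104 -3.227 -0.356
endloop
endfacet
facet normal 0.779 0.411 -0.474
outer loop
vertex -2.104 -3.227 -0.356
vertex -0.863 -4.045 0.975
vertex -1.022 -4.521 0.301
endloop
endfacet
facet normal 0.779 0.411 -0.474
outer loop
vertex -1.945 -2.752 0.317
vertex -0.863 -4.045 0.975
vertex -2.104 -3.227 -0.356
endloop
endfacet
facet normal -0.563 -0.263 0.783
outer loop
vertex -0.044 -0.278 2.478
vertex -0.455 1.021 2.618
vertex -1.222 -0.55 1.54
endloop
endfacet
facet normal 0.300 -0.948 -0.102
outer loop
vertex -0.045 -0.001 -0.098
vertex -0.044 -0.278 2.478
vertex -1.222 -0.55 1.54
endloop
endfacet
facet normal -0.564 -0.262 0.783
outer loop
vertex -1.222 -0.55 1.54
vertex -0.455 1.021 2.618
vertex -1.633 0.75 1.679
endloop
endfacet
facet normal -0.770 -0.178 -0.613
outer loop
vertex -1.633 0.75 1.679
vertex -0.045 -0.001 -0.098
vertex -1.222 -0.55 1.54
endloop
endfacet
facet normal 0.770 0.178 0.613
outer loop
vertex -0.044 -0.278 2.478
vertex 0.722 1.57 0.98
vertex -0.455 1.021 2.618
endloop
endfacet
facet normal 0.300 -0.949 -0.102
outer loop
vertex 1.133 0.27 0.841
vertex -0.044 -0.278 2.478
vertex -0.045 -0.001 -0.098
endloop
endfacet
facet normal 0.770 0.178 0.613
outer loop
vertex 1.133 0.27 0.841
vertex 0.722 1.57 0.98
vertex -0.044 -0.278 2.478
endloop
endfacet
facet normal -0.300 0.948 0.102
outer loop
vertex -0.455 1.021 2.618
vertex 0.722 1.57 0.98
vertex -1.633 0.75 1.679
endloop
endfacet
facet normal -0.770 -0.178 -0.613
outer loop
vertex -0.456 1.298 0.042
vertex -0.045 -0.001 -0.098
vertex -1.633 0.75 1.679
endloop
endfacet
facet normal -0.300 0.948 0.102
outer loop
vertex -1.633 0.75 1.679
vertex 0.722 1.57 0.98
vertex -0.456 1.298 0.042
endloop
endfacet
facet normal 0.564 0.263 -0.783
outer loop
vertex -0.456 1.298 0.042
vertex 1.133 0.27 0.841
vertex -0.045 -0.001 -0.098
endloop
endfacet
facet normal 0.563 0.262 -0.784
outer loop
vertex 0.722 1.57 0.98
vertex 1.133 0.27 0.841
vertex -0.456 1.298 0.042
endloop
endfacet
facet normal -0.767 0.101 0.634
outer loop
vertex 3.177 2.219 -2.118
vertex 2.956 1.021 -2.195
vertex 3.717 1.448 -1.343
endloop
endfacet
facet normal -0.261 0.587 0.766
outer loop
vertex 3.177 2.219 -2.118
vertex 3.717 1.448 -1.343
vertex 4.353 2.367 -1.831
endloop
endfacet
facet normal -0.164 0.971 0.173
outer loop
vertex 3.177 2.219 -2.118
vertex 4.353 2.367 -1.831
vertex 3.984 2.51 -2.985
endloop
endfacet
facet normal -0.611 0.722 -0.326
outer loop
vertex 3.177 2.219 -2.118
vertex 3.984 2.51 -2.985
vertex 3.121 1.678 -3.21
endloop
endfacet
facet normal -0.982 0.184 -0.041
outer loop
vertex 3.177 2.219 -2.118
vertex 3.121 1.678 -3.21
vertex 2.956 1.021 -2.195
endloop
endfacet
facet normal 0.347 0.242 0.906
outer loop
vertex 4.353 2.367 -1.831
vertex 3.717 1.448 -1.343
vertex 4.859 1.262 -1.73
endloop
endfacet
facet normal -0.470 -0.546 0.694
outer loop
vertex 3.717 1.448 -1.343
vertex 2.956 1.021 -2.195
vertex 3.996 0.43 -1.955
endloop
endfacet
facet normal -0.819 -0.412 -0.400
outer loop
vertex 2.956 1.021 -2.195
vertex 3.121 1.678 -3.21
vertex 3.627 0.573 -3.109
endloop
endfacet
facet normal -0.217 0.458 -0.862
outer loop
vertex 3.121 1.678 -3.21
vertex 3.984 2.51 -2.985
vertex 4.263 1.492 -3.597
endloop
endfacet
facet normal 0.503 0.863 -0.054
outer loop
vertex 3.984 2.51 -2.985
vertex 4.353 2.367 -1.831
vertex 5.024 1.919 -2.745
endloop
endfacet
facet normal 0.611 -0.722 0.326
outer loop
vertex 4.803 0.721 -2.822
vertex 4.859 1.262 -1.73
vertex 3.996 0.43 -1.955
endloop
endfacet
facet normal 0.164 -0.971 -0.173
outer loop
vertex 4.803 0.721 -2.822
vertex 3.996 0.43 -1.955
vertex 3.627 0.573 -3.109
endloop
endfacet
facet normal 0.261 -0.587 -0.766
outer loop
vertex 4.803 0.721 -2.822
vertex 3.627 0.573 -3.109
vertex 4.263 1.492 -3.597
endloop
endfacet
facet normal 0.767 -0.101 -0.634
outer loop
vertex 4.803 0.721 -2.822
vertex 4.263 1.492 -3.597
vertex 5.024 1.919 -2.745
endloop
endfacet
facet normal 0.982 -0.184 0.041
outer loop
vertex 4.803 0.721 -2.822
vertex 5.024 1.919 -2.745
vertex 4.859 1.262 -1.73
endloop
endfacet
facet normal 0.217 -0.458 0.862
outer loop
vertex 3.996 0.43 -1.955
vertex 4.859 1.262 -1.73
vertex 3.717 1.448 -1.343
endloop
endfacet
facet normal -0.503 -0.863 0.054
outer loop
vertex 3.627 0.573 -3.109
vertex 3.996 0.43 -1.955
vertex 2.956 1.021 -2.195
endloop
endfacet
facet normal -0.347 -0.242 -0.906
outer loop
vertex 4.263 1.492 -3.597
vertex 3.627 0.573 -3.109
vertex 3.121 1.678 -3.21
endloop
endfacet
facet normal 0.470 0.546 -0.694
outer loop
vertex 5.024 1.919 -2.745
vertex 4.263 1.492 -3.597
vertex 3.984 2.51 -2.985
endloop
endfacet
facet normal 0.819 0.412 0.400
outer loop
vertex 4.859 1.262 -1.73
vertex 5.024 1.919 -2.745
vertex 4.353 2.367 -1.831
endloop
endfacet

endsolid


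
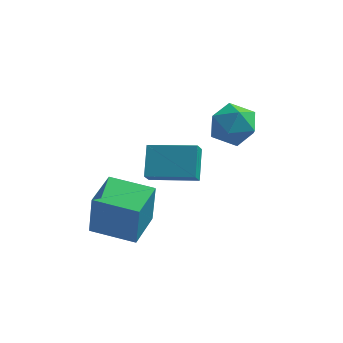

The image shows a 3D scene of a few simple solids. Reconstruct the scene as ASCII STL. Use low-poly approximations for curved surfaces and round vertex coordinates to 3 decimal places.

solid 
facet normal -0.992 -0.024 -0.120
outer loop
vertex -1.474 2.642 -2.393
vertex -1.409 3.228 -3.046
vertex -1.314 1.42 -3.475
endloop
endfacet
facet normal -0.073 -0.667 0.742
outer loop
vertex 0.849 1.472 -3.214
vertex -1.474 2.642 -2.393
vertex -1.314 1.42 -3.475
endloop
endfacet
facet normal -0.993 -0.024 -0.119
outer loop
vertex -1.314 1.42 -3.475
vertex -1.409 3.228 -3.046
vertex -1.25 2.006 -4.128
endloop
endfacet
facet normal 0.097 -0.745 -0.659
outer loop
vertex -1.25 2.006 -4.128
vertex 0.849 1.472 -3.214
vertex -1.314 1.42 -3.475
endloop
endfacet
facet normal -0.097 0.746 0.659
outer loop
vertex -1.474 2.642 -2.393
vertex 0.754 3.28 -2.785
vertex -1.409 3.228 -3.046
endloop
endfacet
facet normal -0.073 -0.666 0.742
outer loop
vertex 0.69 2.694 -2.132
vertex -1.474 2.642 -2.393
vertex 0.849 1.472 -3.214
endloop
endfacet
facet normal -0.097 0.745 0.659
outer loop
vertex 0.69 2.694 -2.132
vertex 0.754 3.28 -2.785
vertex -1.474 2.642 -2.393
endloop
endfacet
facet normal 0.073 0.666 -0.742
outer loop
vertex -1.409 3.228 -3.046
vertex 0.754 3.28 -2.785
vertex -1.25 2.006 -4.128
endloop
endfacet
facet normal 0.097 -0.746 -0.659
outer loop
vertex 0.914 2.058 -3.867
vertex 0.849 1.472 -3.214
vertex -1.25 2.006 -4.128
endloop
endfacet
facet normal 0.073 0.667 -0.742
outer loop
vertex -1.25 2.006 -4.128
vertex 0.754 3.28 -2.785
vertex 0.914 2.058 -3.867
endloop
endfacet
facet normal 0.993 0.023 0.120
outer loop
vertex 0.914 2.058 -3.867
vertex 0.69 2.694 -2.132
vertex 0.849 1.472 -3.214
endloop
endfacet
facet normal 0.993 0.024 0.119
outer loop
vertex 0.754 3.28 -2.785
vertex 0.69 2.694 -2.132
vertex 0.914 2.058 -3.867
endloop
endfacet
facet normal -0.304 0.005 0.953
outer loop
vertex 1.811 3.767 -0.033
vertex 1.302 2.728 -0.19
vertex 2.412 2.787 0.164
endloop
endfacet
facet normal 0.307 0.365 0.879
outer loop
vertex 1.811 3.767 -0.033
vertex 2.412 2.787 0.164
vertex 2.92 3.683 -0.386
endloop
endfacet
facet normal 0.198 0.891 0.409
outer loop
vertex 1.811 3.767 -0.033
vertex 2.92 3.683 -0.386
vertex 2.123 4.178 -1.08
endloop
endfacet
facet normal -0.481 0.855 0.192
outer loop
vertex 1.811 3.767 -0.033
vertex 2.123 4.178 -1.08
vertex 1.123 3.588 -0.959
endloop
endfacet
facet normal -0.791 0.308 0.528
outer loop
vertex 1.811 3.767 -0.033
vertex 1.123 3.588 -0.959
vertex 1.302 2.728 -0.19
endloop
endfacet
facet normal 0.793 -0.079 0.604
outer loop
vertex 2.92 3.683 -0.386
vertex 2.412 2.787 0.164
vertex 3.097 2.592 -0.761
endloop
endfacet
facet normal -0.195 -0.662 0.723
outer loop
vertex 2.412 2.787 0.164
vertex 1.302 2.728 -0.19
vertex 2.097 2.002 -0.64
endloop
endfacet
facet normal -0.984 -0.172 0.037
outer loop
vertex 1.302 2.728 -0.19
vertex 1.123 3.588 -0.959
vertex 1.3 2.497 -1.334
endloop
endfacet
facet normal -0.483 0.714 -0.508
outer loop
vertex 1.123 3.588 -0.959
vertex 2.123 4.178 -1.08
vertex 1.808 3.393 -1.884
endloop
endfacet
facet normal 0.616 0.772 -0.157
outer loop
vertex 2.123 4.178 -1.08
vertex 2.92 3.683 -0.386
vertex 2.918 3.452 -1.53
endloop
endfacet
facet normal 0.481 -0.855 -0.192
outer loop
vertex 2.409 2.413 -1.687
vertex 3.097 2.592 -0.761
vertex 2.097 2.002 -0.64
endloop
endfacet
facet normal -0.198 -0.891 -0.409
outer loop
vertex 2.409 2.413 -1.687
vertex 2.097 2.002 -0.64
vertex 1.3 2.497 -1.334
endloop
endfacet
facet normal -0.307 -0.365 -0.879
outer loop
vertex 2.409 2.413 -1.687
vertex 1.3 2.497 -1.334
vertex 1.808 3.393 -1.884
endloop
endfacet
facet normal 0.304 -0.005 -0.953
outer loop
vertex 2.409 2.413 -1.687
vertex 1.808 3.393 -1.884
vertex 2.918 3.452 -1.53
endloop
endfacet
facet normal 0.791 -0.308 -0.528
outer loop
vertex 2.409 2.413 -1.687
vertex 2.918 3.452 -1.53
vertex 3.097 2.592 -0.761
endloop
endfacet
facet normal 0.483 -0.714 0.508
outer loop
vertex 2.097 2.002 -0.64
vertex 3.097 2.592 -0.761
vertex 2.412 2.787 0.164
endloop
endfacet
facet normal -0.616 -0.772 0.157
outer loop
vertex 1.3 2.497 -1.334
vertex 2.097 2.002 -0.64
vertex 1.302 2.728 -0.19
endloop
endfacet
facet normal -0.793 0.079 -0.604
outer loop
vertex 1.808 3.393 -1.884
vertex 1.3 2.497 -1.334
vertex 1.123 3.588 -0.959
endloop
endfacet
facet normal 0.195 0.662 -0.723
outer loop
vertex 2.918 3.452 -1.53
vertex 1.808 3.393 -1.884
vertex 2.123 4.178 -1.08
endloop
endfacet
facet normal 0.984 0.172 -0.037
outer loop
vertex 3.097 2.592 -0.761
vertex 2.918 3.452 -1.53
vertex 2.92 3.683 -0.386
endloop
endfacet
facet normal -0.987 0.134 0.090
outer loop
vertex -2.559 -2.399 -2.208
vertex -2.305 -0.579 -2.131
vertex -2.728 -2.29 -4.228
endloop
endfacet
facet normal -0.138 -0.990 -0.042
outer loop
vertex -0.735 -2.561 -4.409
vertex -2.559 -2.399 -2.208
vertex -2.728 -2.29 -4.228
endloop
endfacet
facet normal -0.987 0.134 0.090
outer loop
vertex -2.728 -2.29 -4.228
vertex -2.305 -0.579 -2.131
vertex -2.474 -0.47 -4.151
endloop
endfacet
facet normal -0.083 0.054 -0.995
outer loop
vertex -2.474 -0.47 -4.151
vertex -0.735 -2.561 -4.409
vertex -2.728 -2.29 -4.228
endloop
endfacet
facet normal 0.083 -0.054 0.995
outer loop
vertex -2.559 -2.399 -2.208
vertex -0.312 -0.85 -2.312
vertex -2.305 -0.579 -2.131
endloop
endfacet
facet normal -0.138 -0.990 -0.042
outer loop
vertex -0.566 -2.67 -2.389
vertex -2.559 -2.399 -2.208
vertex -0.735 -2.561 -4.409
endloop
endfacet
facet normal 0.083 -0.054 0.995
outer loop
vertex -0.566 -2.67 -2.389
vertex -0.312 -0.85 -2.312
vertex -2.559 -2.399 -2.208
endloop
endfacet
facet normal 0.138 0.990 0.042
outer loop
vertex -2.305 -0.579 -2.131
vertex -0.312 -0.85 -2.312
vertex -2.474 -0.47 -4.151
endloop
endfacet
facet normal -0.083 0.054 -0.995
outer loop
vertex -0.481 -0.741 -4.332
vertex -0.735 -2.561 -4.409
vertex -2.474 -0.47 -4.151
endloop
endfacet
facet normal 0.138 0.990 0.042
outer loop
vertex -2.474 -0.47 -4.151
vertex -0.312 -0.85 -2.312
vertex -0.481 -0.741 -4.332
endloop
endfacet
facet normal 0.987 -0.134 -0.090
outer loop
vertex -0.481 -0.741 -4.332
vertex -0.566 -2.67 -2.389
vertex -0.735 -2.561 -4.409
endloop
endfacet
facet normal 0.987 -0.134 -0.090
outer loop
vertex -0.312 -0.85 -2.312
vertex -0.566 -2.67 -2.389
vertex -0.481 -0.741 -4.332
endloop
endfacet

endsolid


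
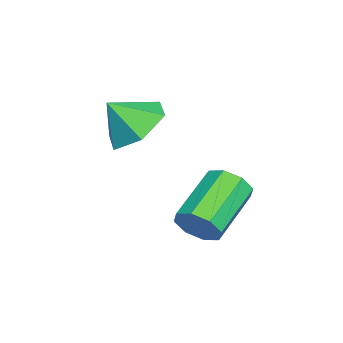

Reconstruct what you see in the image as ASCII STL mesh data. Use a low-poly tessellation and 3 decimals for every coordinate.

solid 
facet normal -0.201 0.624 -0.755
outer loop
vertex 0.204 -1.463 2.706
vertex -0.46 -1.037 3.235
vertex 0.437 -0.724 3.255
endloop
endfacet
facet normal 0.879 -0.430 0.205
outer loop
vertex 0.204 -1.463 2.706
vertex 0.437 -0.724 3.255
vertex -0.24 -1.723 4.065
endloop
endfacet
facet normal -0.201 0.624 -0.755
outer loop
vertex 0.437 -0.724 3.255
vertex -0.46 -1.037 3.235
vertex -0.227 -0.297 3.784
endloop
endfacet
facet normal 0.670 0.138 0.730
outer loop
vertex 0.437 -0.724 3.255
vertex -0.227 -0.297 3.784
vertex -0.24 -1.723 4.065
endloop
endfacet
facet normal -0.200 0.624 -0.756
outer loop
vertex -0.227 -0.297 3.784
vertex -0.46 -1.037 3.235
vertex -1.124 -0.61 3.763
endloop
endfacet
facet normal -0.090 0.193 0.977
outer loop
vertex -0.227 -0.297 3.784
vertex -1.124 -0.61 3.763
vertex -0.24 -1.723 4.065
endloop
endfacet
facet normal -0.200 0.624 -0.756
outer loop
vertex -1.124 -0.61 3.763
vertex -0.46 -1.037 3.235
vertex -1.357 -1.35 3.214
endloop
endfacet
facet normal -0.639 -0.318 0.700
outer loop
vertex -1.124 -0.61 3.763
vertex -1.357 -1.35 3.214
vertex -0.24 -1.723 4.065
endloop
endfacet
facet normal -0.200 0.625 -0.755
outer loop
vertex -1.357 -1.35 3.214
vertex -0.46 -1.037 3.235
vertex -0.693 -1.776 2.685
endloop
endfacet
facet normal -0.429 -0.886 0.175
outer loop
vertex -1.357 -1.35 3.214
vertex -0.693 -1.776 2.685
vertex -0.24 -1.723 4.065
endloop
endfacet
facet normal -0.200 0.625 -0.755
outer loop
vertex -0.693 -1.776 2.685
vertex -0.46 -1.037 3.235
vertex 0.204 -1.463 2.706
endloop
endfacet
facet normal 0.330 -0.941 -0.072
outer loop
vertex -0.693 -1.776 2.685
vertex 0.204 -1.463 2.706
vertex -0.24 -1.723 4.065
endloop
endfacet
facet normal 0.856 -0.305 -0.417
outer loop
vertex 2.587 1.292 1.965
vertex 2.262 0.95 1.548
vertex 2.481 1.541 1.566
endloop
endfacet
facet normal 0.468 0.800 0.375
outer loop
vertex 2.587 1.292 1.965
vertex 2.481 1.541 1.566
vertex 1.183 1.792 2.649
endloop
endfacet
facet normal 0.467 0.801 0.374
outer loop
vertex 1.183 1.792 2.649
vertex 2.481 1.541 1.566
vertex 1.077 2.04 2.25
endloop
endfacet
facet normal -0.856 0.305 0.417
outer loop
vertex 1.183 1.792 2.649
vertex 1.077 2.04 2.25
vertex 0.858 1.45 2.232
endloop
endfacet
facet normal 0.856 -0.304 -0.418
outer loop
vertex 2.481 1.541 1.566
vertex 2.262 0.95 1.548
vertex 2.246 1.443 1.156
endloop
endfacet
facet normal 0.174 0.931 -0.322
outer loop
vertex 2.481 1.541 1.566
vertex 2.246 1.443 1.156
vertex 1.077 2.04 2.25
endloop
endfacet
facet normal 0.175 0.931 -0.321
outer loop
vertex 1.077 2.04 2.25
vertex 2.246 1.443 1.156
vertex 0.842 1.943 1.84
endloop
endfacet
facet normal -0.856 0.305 0.418
outer loop
vertex 1.077 2.04 2.25
vertex 0.842 1.943 1.84
vertex 0.858 1.45 2.232
endloop
endfacet
facet normal 0.856 -0.304 -0.418
outer loop
vertex 2.246 1.443 1.156
vertex 2.262 0.95 1.548
vertex 2.021 1.057 0.976
endloop
endfacet
facet normal -0.220 0.515 -0.829
outer loop
vertex 2.246 1.443 1.156
vertex 2.021 1.057 0.976
vertex 0.842 1.943 1.84
endloop
endfacet
facet normal -0.221 0.514 -0.829
outer loop
vertex 0.842 1.943 1.84
vertex 2.021 1.057 0.976
vertex 0.617 1.556 1.66
endloop
endfacet
facet normal -0.856 0.304 0.417
outer loop
vertex 0.842 1.943 1.84
vertex 0.617 1.556 1.66
vertex 0.858 1.45 2.232
endloop
endfacet
facet normal 0.856 -0.304 -0.418
outer loop
vertex 2.021 1.057 0.976
vertex 2.262 0.95 1.548
vertex 1.937 0.608 1.131
endloop
endfacet
facet normal -0.486 -0.203 -0.850
outer loop
vertex 2.021 1.057 0.976
vertex 1.937 0.608 1.131
vertex 0.617 1.556 1.66
endloop
endfacet
facet normal -0.486 -0.203 -0.850
outer loop
vertex 0.617 1.556 1.66
vertex 1.937 0.608 1.131
vertex 0.533 1.108 1.815
endloop
endfacet
facet normal -0.856 0.305 0.417
outer loop
vertex 0.617 1.556 1.66
vertex 0.533 1.108 1.815
vertex 0.858 1.45 2.232
endloop
endfacet
facet normal 0.856 -0.305 -0.417
outer loop
vertex 1.937 0.608 1.131
vertex 2.262 0.95 1.548
vertex 2.043 0.36 1.53
endloop
endfacet
facet normal -0.467 -0.801 -0.374
outer loop
vertex 1.937 0.608 1.131
vertex 2.043 0.36 1.53
vertex 0.533 1.108 1.815
endloop
endfacet
facet normal -0.467 -0.800 -0.375
outer loop
vertex 0.533 1.108 1.815
vertex 2.043 0.36 1.53
vertex 0.639 0.859 2.214
endloop
endfacet
facet normal -0.856 0.305 0.417
outer loop
vertex 0.533 1.108 1.815
vertex 0.639 0.859 2.214
vertex 0.858 1.45 2.232
endloop
endfacet
facet normal 0.856 -0.305 -0.418
outer loop
vertex 2.043 0.36 1.53
vertex 2.262 0.95 1.548
vertex 2.278 0.457 1.94
endloop
endfacet
facet normal -0.175 -0.931 0.320
outer loop
vertex 2.043 0.36 1.53
vertex 2.278 0.457 1.94
vertex 0.639 0.859 2.214
endloop
endfacet
facet normal -0.174 -0.930 0.322
outer loop
vertex 0.639 0.859 2.214
vertex 2.278 0.457 1.94
vertex 0.874 0.957 2.624
endloop
endfacet
facet normal -0.856 0.304 0.418
outer loop
vertex 0.639 0.859 2.214
vertex 0.874 0.957 2.624
vertex 0.858 1.45 2.232
endloop
endfacet
facet normal 0.856 -0.304 -0.417
outer loop
vertex 2.278 0.457 1.94
vertex 2.262 0.95 1.548
vertex 2.503 0.844 2.12
endloop
endfacet
facet normal 0.221 -0.514 0.829
outer loop
vertex 2.278 0.457 1.94
vertex 2.503 0.844 2.12
vertex 0.874 0.957 2.624
endloop
endfacet
facet normal 0.221 -0.515 0.828
outer loop
vertex 0.874 0.957 2.624
vertex 2.503 0.844 2.12
vertex 1.099 1.343 2.804
endloop
endfacet
facet normal -0.856 0.304 0.418
outer loop
vertex 0.874 0.957 2.624
vertex 1.099 1.343 2.804
vertex 0.858 1.45 2.232
endloop
endfacet
facet normal 0.856 -0.305 -0.417
outer loop
vertex 2.503 0.844 2.12
vertex 2.262 0.95 1.548
vertex 2.587 1.292 1.965
endloop
endfacet
facet normal 0.486 0.203 0.850
outer loop
vertex 2.503 0.844 2.12
vertex 2.587 1.292 1.965
vertex 1.099 1.343 2.804
endloop
endfacet
facet normal 0.486 0.202 0.850
outer loop
vertex 1.099 1.343 2.804
vertex 2.587 1.292 1.965
vertex 1.183 1.792 2.649
endloop
endfacet
facet normal -0.856 0.304 0.418
outer loop
vertex 1.099 1.343 2.804
vertex 1.183 1.792 2.649
vertex 0.858 1.45 2.232
endloop
endfacet

endsolid


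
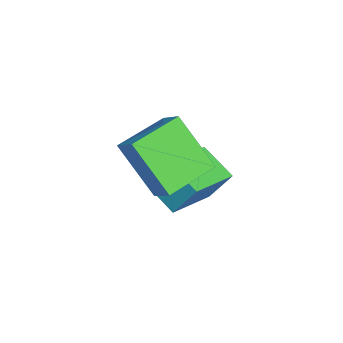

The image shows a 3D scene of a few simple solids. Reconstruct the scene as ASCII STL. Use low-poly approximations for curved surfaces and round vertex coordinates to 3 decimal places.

solid 
facet normal -0.352 -0.523 0.776
outer loop
vertex 1.533 -3.437 2.365
vertex 0.486 -2.303 2.654
vertex 0.942 -3.844 1.823
endloop
endfacet
facet normal 0.666 -0.723 -0.184
outer loop
vertex 1.594 -2.877 0.386
vertex 1.533 -3.437 2.365
vertex 0.942 -3.844 1.823
endloop
endfacet
facet normal -0.353 -0.523 0.776
outer loop
vertex 0.942 -3.844 1.823
vertex 0.486 -2.303 2.654
vertex -0.105 -2.71 2.111
endloop
endfacet
facet normal -0.657 -0.453 -0.603
outer loop
vertex -0.105 -2.71 2.111
vertex 1.594 -2.877 0.386
vertex 0.942 -3.844 1.823
endloop
endfacet
facet normal 0.657 0.453 0.603
outer loop
vertex 1.533 -3.437 2.365
vertex 1.138 -1.336 1.217
vertex 0.486 -2.303 2.654
endloop
endfacet
facet normal 0.666 -0.722 -0.184
outer loop
vertex 2.185 -2.47 0.929
vertex 1.533 -3.437 2.365
vertex 1.594 -2.877 0.386
endloop
endfacet
facet normal 0.657 0.453 0.603
outer loop
vertex 2.185 -2.47 0.929
vertex 1.138 -1.336 1.217
vertex 1.533 -3.437 2.365
endloop
endfacet
facet normal -0.666 0.723 0.184
outer loop
vertex 0.486 -2.303 2.654
vertex 1.138 -1.336 1.217
vertex -0.105 -2.71 2.111
endloop
endfacet
facet normal -0.657 -0.453 -0.603
outer loop
vertex 0.547 -1.743 0.675
vertex 1.594 -2.877 0.386
vertex -0.105 -2.71 2.111
endloop
endfacet
facet normal -0.666 0.723 0.184
outer loop
vertex -0.105 -2.71 2.111
vertex 1.138 -1.336 1.217
vertex 0.547 -1.743 0.675
endloop
endfacet
facet normal 0.353 0.523 -0.776
outer loop
vertex 0.547 -1.743 0.675
vertex 2.185 -2.47 0.929
vertex 1.594 -2.877 0.386
endloop
endfacet
facet normal 0.352 0.522 -0.776
outer loop
vertex 1.138 -1.336 1.217
vertex 2.185 -2.47 0.929
vertex 0.547 -1.743 0.675
endloop
endfacet
facet normal -0.783 0.573 -0.244
outer loop
vertex -1.452 -1.671 -0.117
vertex -0.706 -0.897 -0.694
vertex -1.59 -2.289 -1.125
endloop
endfacet
facet normal -0.612 -0.634 0.473
outer loop
vertex -0.314 -3.223 -0.726
vertex -1.452 -1.671 -0.117
vertex -1.59 -2.289 -1.125
endloop
endfacet
facet normal -0.782 0.573 -0.245
outer loop
vertex -1.59 -2.289 -1.125
vertex -0.706 -0.897 -0.694
vertex -0.843 -1.515 -1.701
endloop
endfacet
facet normal -0.115 -0.519 -0.847
outer loop
vertex -0.843 -1.515 -1.701
vertex -0.314 -3.223 -0.726
vertex -1.59 -2.289 -1.125
endloop
endfacet
facet normal 0.116 0.520 0.847
outer loop
vertex -1.452 -1.671 -0.117
vertex 0.57 -1.831 -0.295
vertex -0.706 -0.897 -0.694
endloop
endfacet
facet normal -0.612 -0.634 0.472
outer loop
vertex -0.177 -2.605 0.281
vertex -1.452 -1.671 -0.117
vertex -0.314 -3.223 -0.726
endloop
endfacet
facet normal 0.116 0.519 0.847
outer loop
vertex -0.177 -2.605 0.281
vertex 0.57 -1.831 -0.295
vertex -1.452 -1.671 -0.117
endloop
endfacet
facet normal 0.612 0.634 -0.472
outer loop
vertex -0.706 -0.897 -0.694
vertex 0.57 -1.831 -0.295
vertex -0.843 -1.515 -1.701
endloop
endfacet
facet normal -0.116 -0.519 -0.847
outer loop
vertex 0.432 -2.449 -1.303
vertex -0.314 -3.223 -0.726
vertex -0.843 -1.515 -1.701
endloop
endfacet
facet normal 0.612 0.634 -0.473
outer loop
vertex -0.843 -1.515 -1.701
vertex 0.57 -1.831 -0.295
vertex 0.432 -2.449 -1.303
endloop
endfacet
facet normal 0.783 -0.572 0.245
outer loop
vertex 0.432 -2.449 -1.303
vertex -0.177 -2.605 0.281
vertex -0.314 -3.223 -0.726
endloop
endfacet
facet normal 0.782 -0.573 0.244
outer loop
vertex 0.57 -1.831 -0.295
vertex -0.177 -2.605 0.281
vertex 0.432 -2.449 -1.303
endloop
endfacet

endsolid


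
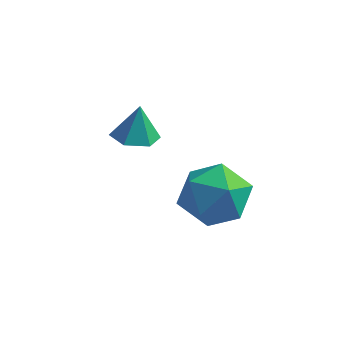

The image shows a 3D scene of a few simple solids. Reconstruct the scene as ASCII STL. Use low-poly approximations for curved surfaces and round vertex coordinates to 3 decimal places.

solid 
facet normal -0.389 0.769 0.507
outer loop
vertex 3.819 -2.472 -2.987
vertex 2.891 -3.156 -2.661
vertex 3.872 -3.112 -1.975
endloop
endfacet
facet normal 0.323 0.807 0.494
outer loop
vertex 3.819 -2.472 -2.987
vertex 3.872 -3.112 -1.975
vertex 4.827 -3.053 -2.697
endloop
endfacet
facet normal 0.531 0.827 -0.188
outer loop
vertex 3.819 -2.472 -2.987
vertex 4.827 -3.053 -2.697
vertex 4.436 -3.06 -3.83
endloop
endfacet
facet normal -0.054 0.800 -0.597
outer loop
vertex 3.819 -2.472 -2.987
vertex 4.436 -3.06 -3.83
vertex 3.239 -3.124 -3.808
endloop
endfacet
facet normal -0.622 0.765 -0.168
outer loop
vertex 3.819 -2.472 -2.987
vertex 3.239 -3.124 -3.808
vertex 2.891 -3.156 -2.661
endloop
endfacet
facet normal 0.581 0.210 0.786
outer loop
vertex 4.827 -3.053 -2.697
vertex 3.872 -3.112 -1.975
vertex 4.521 -4.096 -2.192
endloop
endfacet
facet normal -0.571 0.148 0.807
outer loop
vertex 3.872 -3.112 -1.975
vertex 2.891 -3.156 -2.661
vertex 3.324 -4.16 -2.17
endloop
endfacet
facet normal -0.948 0.141 -0.284
outer loop
vertex 2.891 -3.156 -2.661
vertex 3.239 -3.124 -3.808
vertex 2.933 -4.167 -3.303
endloop
endfacet
facet normal -0.029 0.197 -0.980
outer loop
vertex 3.239 -3.124 -3.808
vertex 4.436 -3.06 -3.83
vertex 3.888 -4.108 -4.025
endloop
endfacet
facet normal 0.917 0.240 -0.318
outer loop
vertex 4.436 -3.06 -3.83
vertex 4.827 -3.053 -2.697
vertex 4.869 -4.064 -3.339
endloop
endfacet
facet normal 0.054 -0.800 0.597
outer loop
vertex 3.941 -4.748 -3.013
vertex 4.521 -4.096 -2.192
vertex 3.324 -4.16 -2.17
endloop
endfacet
facet normal -0.531 -0.827 0.188
outer loop
vertex 3.941 -4.748 -3.013
vertex 3.324 -4.16 -2.17
vertex 2.933 -4.167 -3.303
endloop
endfacet
facet normal -0.323 -0.807 -0.494
outer loop
vertex 3.941 -4.748 -3.013
vertex 2.933 -4.167 -3.303
vertex 3.888 -4.108 -4.025
endloop
endfacet
facet normal 0.389 -0.769 -0.507
outer loop
vertex 3.941 -4.748 -3.013
vertex 3.888 -4.108 -4.025
vertex 4.869 -4.064 -3.339
endloop
endfacet
facet normal 0.622 -0.765 0.168
outer loop
vertex 3.941 -4.748 -3.013
vertex 4.869 -4.064 -3.339
vertex 4.521 -4.096 -2.192
endloop
endfacet
facet normal 0.029 -0.197 0.980
outer loop
vertex 3.324 -4.16 -2.17
vertex 4.521 -4.096 -2.192
vertex 3.872 -3.112 -1.975
endloop
endfacet
facet normal -0.917 -0.240 0.318
outer loop
vertex 2.933 -4.167 -3.303
vertex 3.324 -4.16 -2.17
vertex 2.891 -3.156 -2.661
endloop
endfacet
facet normal -0.581 -0.210 -0.786
outer loop
vertex 3.888 -4.108 -4.025
vertex 2.933 -4.167 -3.303
vertex 3.239 -3.124 -3.808
endloop
endfacet
facet normal 0.571 -0.148 -0.807
outer loop
vertex 4.869 -4.064 -3.339
vertex 3.888 -4.108 -4.025
vertex 4.436 -3.06 -3.83
endloop
endfacet
facet normal 0.948 -0.141 0.284
outer loop
vertex 4.521 -4.096 -2.192
vertex 4.869 -4.064 -3.339
vertex 4.827 -3.053 -2.697
endloop
endfacet
facet normal -0.055 -0.190 -0.980
outer loop
vertex 1.342 -1.871 -2.566
vertex 0.675 -2.259 -2.453
vertex 0.66 -1.493 -2.601
endloop
endfacet
facet normal 0.451 0.842 0.296
outer loop
vertex 1.342 -1.871 -2.566
vertex 0.66 -1.493 -2.601
vertex 0.745 -2.021 -1.227
endloop
endfacet
facet normal -0.056 -0.190 -0.980
outer loop
vertex 0.66 -1.493 -2.601
vertex 0.675 -2.259 -2.453
vertex -0.007 -1.882 -2.487
endloop
endfacet
facet normal -0.427 0.835 0.347
outer loop
vertex 0.66 -1.493 -2.601
vertex -0.007 -1.882 -2.487
vertex 0.745 -2.021 -1.227
endloop
endfacet
facet normal -0.057 -0.191 -0.980
outer loop
vertex -0.007 -1.882 -2.487
vertex 0.675 -2.259 -2.453
vertex 0.008 -2.647 -2.339
endloop
endfacet
facet normal -0.852 0.083 0.517
outer loop
vertex -0.007 -1.882 -2.487
vertex 0.008 -2.647 -2.339
vertex 0.745 -2.021 -1.227
endloop
endfacet
facet normal -0.057 -0.190 -0.980
outer loop
vertex 0.008 -2.647 -2.339
vertex 0.675 -2.259 -2.453
vertex 0.69 -3.025 -2.305
endloop
endfacet
facet normal -0.398 -0.661 0.636
outer loop
vertex 0.008 -2.647 -2.339
vertex 0.69 -3.025 -2.305
vertex 0.745 -2.021 -1.227
endloop
endfacet
facet normal -0.055 -0.190 -0.980
outer loop
vertex 0.69 -3.025 -2.305
vertex 0.675 -2.259 -2.453
vertex 1.357 -2.637 -2.418
endloop
endfacet
facet normal 0.480 -0.654 0.585
outer loop
vertex 0.69 -3.025 -2.305
vertex 1.357 -2.637 -2.418
vertex 0.745 -2.021 -1.227
endloop
endfacet
facet normal -0.055 -0.190 -0.980
outer loop
vertex 1.357 -2.637 -2.418
vertex 0.675 -2.259 -2.453
vertex 1.342 -1.871 -2.566
endloop
endfacet
facet normal 0.905 0.098 0.414
outer loop
vertex 1.357 -2.637 -2.418
vertex 1.342 -1.871 -2.566
vertex 0.745 -2.021 -1.227
endloop
endfacet

endsolid


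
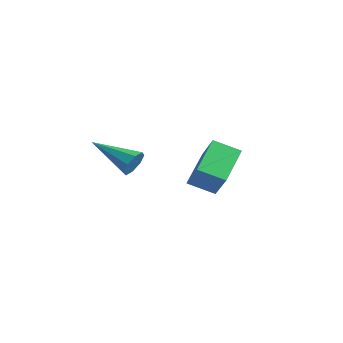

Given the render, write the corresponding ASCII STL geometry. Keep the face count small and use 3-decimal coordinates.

solid 
facet normal 0.880 0.310 -0.361
outer loop
vertex -1.545 -3.731 2.724
vertex -1.846 -3.555 2.141
vertex -1.716 -3.24 2.729
endloop
endfacet
facet normal 0.077 0.017 0.997
outer loop
vertex -1.545 -3.731 2.724
vertex -1.716 -3.24 2.729
vertex -3.694 -4.205 2.899
endloop
endfacet
facet normal 0.880 0.309 -0.360
outer loop
vertex -1.716 -3.24 2.729
vertex -1.846 -3.555 2.141
vertex -1.963 -2.933 2.389
endloop
endfacet
facet normal -0.242 0.626 0.741
outer loop
vertex -1.716 -3.24 2.729
vertex -1.963 -2.933 2.389
vertex -3.694 -4.205 2.899
endloop
endfacet
facet normal 0.880 0.309 -0.361
outer loop
vertex -1.963 -2.933 2.389
vertex -1.846 -3.555 2.141
vertex -2.142 -2.991 1.903
endloop
endfacet
facet normal -0.567 0.816 0.111
outer loop
vertex -1.963 -2.933 2.389
vertex -2.142 -2.991 1.903
vertex -3.694 -4.205 2.899
endloop
endfacet
facet normal 0.879 0.309 -0.362
outer loop
vertex -2.142 -2.991 1.903
vertex -1.846 -3.555 2.141
vertex -2.148 -3.38 1.557
endloop
endfacet
facet normal -0.708 0.476 -0.523
outer loop
vertex -2.142 -2.991 1.903
vertex -2.148 -3.38 1.557
vertex -3.694 -4.205 2.899
endloop
endfacet
facet normal 0.879 0.309 -0.362
outer loop
vertex -2.148 -3.38 1.557
vertex -1.846 -3.555 2.141
vertex -1.977 -3.871 1.553
endloop
endfacet
facet normal -0.581 -0.196 -0.790
outer loop
vertex -2.148 -3.38 1.557
vertex -1.977 -3.871 1.553
vertex -3.694 -4.205 2.899
endloop
endfacet
facet normal 0.879 0.309 -0.362
outer loop
vertex -1.977 -3.871 1.553
vertex -1.846 -3.555 2.141
vertex -1.729 -4.178 1.893
endloop
endfacet
facet normal -0.262 -0.804 -0.534
outer loop
vertex -1.977 -3.871 1.553
vertex -1.729 -4.178 1.893
vertex -3.694 -4.205 2.899
endloop
endfacet
facet normal 0.880 0.309 -0.362
outer loop
vertex -1.729 -4.178 1.893
vertex -1.846 -3.555 2.141
vertex -1.55 -4.12 2.378
endloop
endfacet
facet normal 0.063 -0.993 0.096
outer loop
vertex -1.729 -4.178 1.893
vertex -1.55 -4.12 2.378
vertex -3.694 -4.205 2.899
endloop
endfacet
facet normal 0.880 0.310 -0.361
outer loop
vertex -1.55 -4.12 2.378
vertex -1.846 -3.555 2.141
vertex -1.545 -3.731 2.724
endloop
endfacet
facet normal 0.203 -0.652 0.730
outer loop
vertex -1.55 -4.12 2.378
vertex -1.545 -3.731 2.724
vertex -3.694 -4.205 2.899
endloop
endfacet
facet normal -0.602 0.190 -0.775
outer loop
vertex -3.105 0.315 -0.691
vertex -3.857 1.872 0.274
vertex -2.171 1.098 -1.225
endloop
endfacet
facet normal 0.380 -0.786 -0.487
outer loop
vertex -1.183 0.788 0.046
vertex -3.105 0.315 -0.691
vertex -2.171 1.098 -1.225
endloop
endfacet
facet normal -0.603 0.189 -0.775
outer loop
vertex -2.171 1.098 -1.225
vertex -3.857 1.872 0.274
vertex -2.924 2.655 -0.261
endloop
endfacet
facet normal 0.702 0.588 -0.402
outer loop
vertex -2.924 2.655 -0.261
vertex -1.183 0.788 0.046
vertex -2.171 1.098 -1.225
endloop
endfacet
facet normal -0.702 -0.588 0.402
outer loop
vertex -3.105 0.315 -0.691
vertex -2.869 1.562 1.545
vertex -3.857 1.872 0.274
endloop
endfacet
facet normal 0.380 -0.786 -0.487
outer loop
vertex -2.116 0.005 0.581
vertex -3.105 0.315 -0.691
vertex -1.183 0.788 0.046
endloop
endfacet
facet normal -0.702 -0.588 0.402
outer loop
vertex -2.116 0.005 0.581
vertex -2.869 1.562 1.545
vertex -3.105 0.315 -0.691
endloop
endfacet
facet normal -0.380 0.786 0.487
outer loop
vertex -3.857 1.872 0.274
vertex -2.869 1.562 1.545
vertex -2.924 2.655 -0.261
endloop
endfacet
facet normal 0.702 0.588 -0.402
outer loop
vertex -1.935 2.345 1.011
vertex -1.183 0.788 0.046
vertex -2.924 2.655 -0.261
endloop
endfacet
facet normal -0.380 0.786 0.487
outer loop
vertex -2.924 2.655 -0.261
vertex -2.869 1.562 1.545
vertex -1.935 2.345 1.011
endloop
endfacet
facet normal 0.603 -0.189 0.775
outer loop
vertex -1.935 2.345 1.011
vertex -2.116 0.005 0.581
vertex -1.183 0.788 0.046
endloop
endfacet
facet normal 0.602 -0.189 0.776
outer loop
vertex -2.869 1.562 1.545
vertex -2.116 0.005 0.581
vertex -1.935 2.345 1.011
endloop
endfacet

endsolid


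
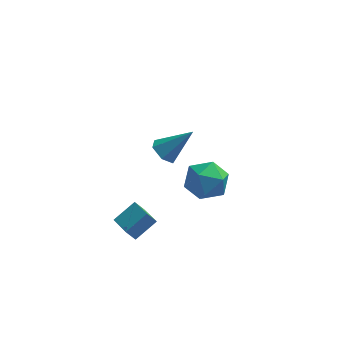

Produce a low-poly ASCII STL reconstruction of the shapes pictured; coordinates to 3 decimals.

solid 
facet normal -0.195 0.818 -0.541
outer loop
vertex 1.04 -2.813 3.037
vertex -0.142 -2.873 3.372
vertex 0.658 -2.232 4.052
endloop
endfacet
facet normal 0.475 0.829 -0.296
outer loop
vertex 1.04 -2.813 3.037
vertex 0.658 -2.232 4.052
vertex 1.726 -2.842 4.057
endloop
endfacet
facet normal 0.808 0.246 -0.536
outer loop
vertex 1.04 -2.813 3.037
vertex 1.726 -2.842 4.057
vertex 1.586 -3.86 3.38
endloop
endfacet
facet normal 0.343 -0.126 -0.931
outer loop
vertex 1.04 -2.813 3.037
vertex 1.586 -3.86 3.38
vertex 0.431 -3.879 2.957
endloop
endfacet
facet normal -0.276 0.228 -0.934
outer loop
vertex 1.04 -2.813 3.037
vertex 0.431 -3.879 2.957
vertex -0.142 -2.873 3.372
endloop
endfacet
facet normal 0.449 0.790 0.417
outer loop
vertex 1.726 -2.842 4.057
vertex 0.658 -2.232 4.052
vertex 0.969 -2.921 5.023
endloop
endfacet
facet normal -0.635 0.772 0.019
outer loop
vertex 0.658 -2.232 4.052
vertex -0.142 -2.873 3.372
vertex -0.186 -2.94 4.6
endloop
endfacet
facet normal -0.767 -0.183 -0.616
outer loop
vertex -0.142 -2.873 3.372
vertex 0.431 -3.879 2.957
vertex -0.326 -3.958 3.923
endloop
endfacet
facet normal 0.236 -0.755 -0.612
outer loop
vertex 0.431 -3.879 2.957
vertex 1.586 -3.86 3.38
vertex 0.742 -4.568 3.928
endloop
endfacet
facet normal 0.988 -0.154 0.027
outer loop
vertex 1.586 -3.86 3.38
vertex 1.726 -2.842 4.057
vertex 1.542 -3.927 4.608
endloop
endfacet
facet normal -0.343 0.126 0.931
outer loop
vertex 0.36 -3.987 4.943
vertex 0.969 -2.921 5.023
vertex -0.186 -2.94 4.6
endloop
endfacet
facet normal -0.808 -0.246 0.536
outer loop
vertex 0.36 -3.987 4.943
vertex -0.186 -2.94 4.6
vertex -0.326 -3.958 3.923
endloop
endfacet
facet normal -0.475 -0.829 0.296
outer loop
vertex 0.36 -3.987 4.943
vertex -0.326 -3.958 3.923
vertex 0.742 -4.568 3.928
endloop
endfacet
facet normal 0.195 -0.818 0.541
outer loop
vertex 0.36 -3.987 4.943
vertex 0.742 -4.568 3.928
vertex 1.542 -3.927 4.608
endloop
endfacet
facet normal 0.276 -0.228 0.934
outer loop
vertex 0.36 -3.987 4.943
vertex 1.542 -3.927 4.608
vertex 0.969 -2.921 5.023
endloop
endfacet
facet normal -0.236 0.755 0.612
outer loop
vertex -0.186 -2.94 4.6
vertex 0.969 -2.921 5.023
vertex 0.658 -2.232 4.052
endloop
endfacet
facet normal -0.988 0.154 -0.027
outer loop
vertex -0.326 -3.958 3.923
vertex -0.186 -2.94 4.6
vertex -0.142 -2.873 3.372
endloop
endfacet
facet normal -0.449 -0.790 -0.417
outer loop
vertex 0.742 -4.568 3.928
vertex -0.326 -3.958 3.923
vertex 0.431 -3.879 2.957
endloop
endfacet
facet normal 0.635 -0.772 -0.019
outer loop
vertex 1.542 -3.927 4.608
vertex 0.742 -4.568 3.928
vertex 1.586 -3.86 3.38
endloop
endfacet
facet normal 0.767 0.183 0.616
outer loop
vertex 0.969 -2.921 5.023
vertex 1.542 -3.927 4.608
vertex 1.726 -2.842 4.057
endloop
endfacet
facet normal -0.559 -0.133 0.818
outer loop
vertex -2.084 -4.255 1.868
vertex -2.845 -3.027 1.547
vertex -3.027 -5.041 1.096
endloop
endfacet
facet normal 0.515 -0.830 0.216
outer loop
vertex -2.575 -4.933 0.433
vertex -2.084 -4.255 1.868
vertex -3.027 -5.041 1.096
endloop
endfacet
facet normal -0.558 -0.133 0.819
outer loop
vertex -3.027 -5.041 1.096
vertex -2.845 -3.027 1.547
vertex -3.789 -3.813 0.776
endloop
endfacet
facet normal -0.651 -0.542 -0.532
outer loop
vertex -3.789 -3.813 0.776
vertex -2.575 -4.933 0.433
vertex -3.027 -5.041 1.096
endloop
endfacet
facet normal 0.651 0.542 0.532
outer loop
vertex -2.084 -4.255 1.868
vertex -2.393 -2.919 0.884
vertex -2.845 -3.027 1.547
endloop
endfacet
facet normal 0.514 -0.830 0.216
outer loop
vertex -1.631 -4.147 1.204
vertex -2.084 -4.255 1.868
vertex -2.575 -4.933 0.433
endloop
endfacet
facet normal 0.650 0.542 0.532
outer loop
vertex -1.631 -4.147 1.204
vertex -2.393 -2.919 0.884
vertex -2.084 -4.255 1.868
endloop
endfacet
facet normal -0.515 0.830 -0.216
outer loop
vertex -2.845 -3.027 1.547
vertex -2.393 -2.919 0.884
vertex -3.789 -3.813 0.776
endloop
endfacet
facet normal -0.650 -0.542 -0.532
outer loop
vertex -3.336 -3.705 0.112
vertex -2.575 -4.933 0.433
vertex -3.789 -3.813 0.776
endloop
endfacet
facet normal -0.515 0.830 -0.216
outer loop
vertex -3.789 -3.813 0.776
vertex -2.393 -2.919 0.884
vertex -3.336 -3.705 0.112
endloop
endfacet
facet normal 0.559 0.132 -0.819
outer loop
vertex -3.336 -3.705 0.112
vertex -1.631 -4.147 1.204
vertex -2.575 -4.933 0.433
endloop
endfacet
facet normal 0.559 0.133 -0.818
outer loop
vertex -2.393 -2.919 0.884
vertex -1.631 -4.147 1.204
vertex -3.336 -3.705 0.112
endloop
endfacet
facet normal -0.691 -0.143 -0.708
outer loop
vertex -1.476 2.762 0.031
vertex -2.023 2.446 0.629
vertex -2.017 3.298 0.451
endloop
endfacet
facet normal 0.575 0.778 -0.252
outer loop
vertex -1.476 2.762 0.031
vertex -2.017 3.298 0.451
vertex -0.537 2.754 2.151
endloop
endfacet
facet normal -0.691 -0.143 -0.709
outer loop
vertex -2.017 3.298 0.451
vertex -2.023 2.446 0.629
vertex -2.565 2.982 1.049
endloop
endfacet
facet normal -0.107 0.916 0.386
outer loop
vertex -2.017 3.298 0.451
vertex -2.565 2.982 1.049
vertex -0.537 2.754 2.151
endloop
endfacet
facet normal -0.691 -0.144 -0.708
outer loop
vertex -2.565 2.982 1.049
vertex -2.023 2.446 0.629
vertex -2.57 2.13 1.227
endloop
endfacet
facet normal -0.453 0.185 0.872
outer loop
vertex -2.565 2.982 1.049
vertex -2.57 2.13 1.227
vertex -0.537 2.754 2.151
endloop
endfacet
facet normal -0.691 -0.143 -0.708
outer loop
vertex -2.57 2.13 1.227
vertex -2.023 2.446 0.629
vertex -2.029 1.594 0.807
endloop
endfacet
facet normal -0.118 -0.683 0.721
outer loop
vertex -2.57 2.13 1.227
vertex -2.029 1.594 0.807
vertex -0.537 2.754 2.151
endloop
endfacet
facet normal -0.691 -0.143 -0.708
outer loop
vertex -2.029 1.594 0.807
vertex -2.023 2.446 0.629
vertex -1.482 1.91 0.209
endloop
endfacet
facet normal 0.564 -0.821 0.082
outer loop
vertex -2.029 1.594 0.807
vertex -1.482 1.91 0.209
vertex -0.537 2.754 2.151
endloop
endfacet
facet normal -0.691 -0.143 -0.708
outer loop
vertex -1.482 1.91 0.209
vertex -2.023 2.446 0.629
vertex -1.476 2.762 0.031
endloop
endfacet
facet normal 0.910 -0.091 -0.404
outer loop
vertex -1.482 1.91 0.209
vertex -1.476 2.762 0.031
vertex -0.537 2.754 2.151
endloop
endfacet

endsolid
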